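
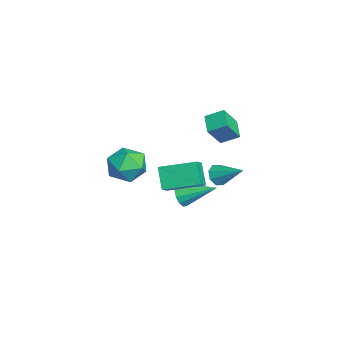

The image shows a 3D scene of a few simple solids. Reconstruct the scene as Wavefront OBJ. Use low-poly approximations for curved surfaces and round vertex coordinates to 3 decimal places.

v -0.088 -0.208 -2.565
v 0.449 -0.171 -3.028
v 0.428 1.388 -1.835
v 0.138 0.01 -3.202
v -0.245 0.121 -3.174
v -0.579 0.128 -2.953
v -0.756 0.028 -2.609
v -0.722 -0.147 -2.251
v -0.486 -0.342 -1.993
v -0.124 -0.494 -1.916
v 0.249 -0.555 -2.046
v 0.516 -0.506 -2.34
v 0.59 -0.363 -2.706
v 0.697 1.408 -0.79
v 0.922 1.638 -1.332
v 1.583 2.472 0.03
v 0.52 1.862 -1.189
v 0.221 1.821 -0.812
v 0.201 1.537 -0.423
v 0.472 1.178 -0.248
v 0.874 0.953 -0.391
v 1.172 0.995 -0.768
v 1.192 1.278 -1.157
v 1.333 -2.457 0.867
v 2.208 -1.967 0.554
v 2.272 -3.713 1.526
v 3.147 -3.223 1.213
v 2.564 -2.814 1.986
v 1.984 -2.037 1.578
v 2.496 -3.643 0.502
v 1.916 -2.866 0.094
v 2.928 -2.7 0.328
v 2.97 -2.187 1.245
v 1.51 -3.493 0.835
v 1.552 -2.98 1.752
v 2.824 -1.068 -0.365
v 2.047 -1.201 0.631
v 3.144 0.638 0.112
v 2.367 0.505 1.108
v 3.533 -1.345 0.152
v 2.756 -1.478 1.148
v 3.853 0.361 0.629
v 3.076 0.228 1.625
v -3.907 1.805 -0.317
v -3.402 1.128 0.787
v -3.743 2.721 0.169
v -3.238 2.044 1.273
v -2.842 1.856 -0.773
v -2.337 1.179 0.331
v -2.678 2.772 -0.287
v -2.173 2.095 0.817
f 2 1 4
f 2 4 3
f 4 1 5
f 4 5 3
f 5 1 6
f 5 6 3
f 6 1 7
f 6 7 3
f 7 1 8
f 7 8 3
f 8 1 9
f 8 9 3
f 9 1 10
f 9 10 3
f 10 1 11
f 10 11 3
f 11 1 12
f 11 12 3
f 12 1 13
f 12 13 3
f 13 1 2
f 13 2 3
f 15 14 17
f 15 17 16
f 17 14 18
f 17 18 16
f 18 14 19
f 18 19 16
f 19 14 20
f 19 20 16
f 20 14 21
f 20 21 16
f 21 14 22
f 21 22 16
f 22 14 23
f 22 23 16
f 23 14 15
f 23 15 16
f 24 35 29
f 24 29 25
f 24 25 31
f 24 31 34
f 24 34 35
f 25 29 33
f 29 35 28
f 35 34 26
f 34 31 30
f 31 25 32
f 27 33 28
f 27 28 26
f 27 26 30
f 27 30 32
f 27 32 33
f 28 33 29
f 26 28 35
f 30 26 34
f 32 30 31
f 33 32 25
f 37 39 36
f 40 37 36
f 36 39 38
f 38 40 36
f 37 43 39
f 41 37 40
f 41 43 37
f 39 43 38
f 42 40 38
f 38 43 42
f 42 41 40
f 43 41 42
f 45 47 44
f 48 45 44
f 44 47 46
f 46 48 44
f 45 51 47
f 49 45 48
f 49 51 45
f 47 51 46
f 50 48 46
f 46 51 50
f 50 49 48
f 51 49 50



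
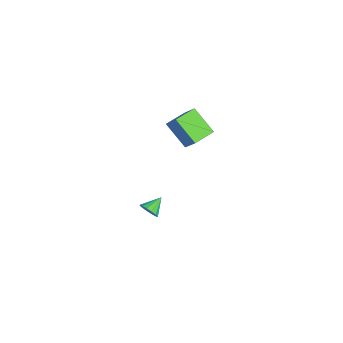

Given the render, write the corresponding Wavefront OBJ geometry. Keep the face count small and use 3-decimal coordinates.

v 3.481 0.44 -4.15
v 3.881 0.945 -4.292
v 2.779 1.16 -3.57
v 3.658 0.934 -4.55
v 3.386 0.791 -4.7
v 3.14 0.554 -4.704
v 2.986 0.287 -4.558
v 2.964 0.06 -4.304
v 3.08 -0.065 -4.008
v 3.304 -0.054 -3.75
v 3.575 0.089 -3.599
v 3.821 0.326 -3.596
v 3.976 0.594 -3.741
v 3.998 0.82 -3.996
v 4.126 2.458 2.095
v 3.194 1.43 3.32
v 3.224 3.487 2.272
v 2.292 2.459 3.496
v 4.928 2.981 3.144
v 3.996 1.953 4.368
v 4.026 4.01 3.32
v 3.094 2.982 4.545
f 2 1 4
f 2 4 3
f 4 1 5
f 4 5 3
f 5 1 6
f 5 6 3
f 6 1 7
f 6 7 3
f 7 1 8
f 7 8 3
f 8 1 9
f 8 9 3
f 9 1 10
f 9 10 3
f 10 1 11
f 10 11 3
f 11 1 12
f 11 12 3
f 12 1 13
f 12 13 3
f 13 1 14
f 13 14 3
f 14 1 2
f 14 2 3
f 16 18 15
f 19 16 15
f 15 18 17
f 17 19 15
f 16 22 18
f 20 16 19
f 20 22 16
f 18 22 17
f 21 19 17
f 17 22 21
f 21 20 19
f 22 20 21



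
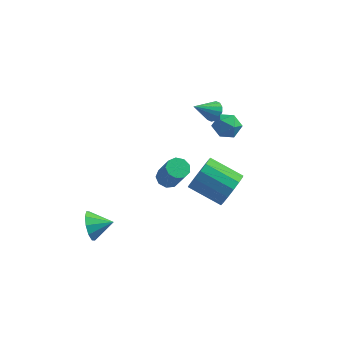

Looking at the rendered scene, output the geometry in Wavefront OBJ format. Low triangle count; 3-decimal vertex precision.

v -4.055 -3.112 -3.346
v -3.712 -3.499 -4.131
v -2.905 -2.808 -2.994
v -3.826 -2.941 -4.241
v -4.027 -2.447 -4.01
v -4.239 -2.207 -3.525
v -4.38 -2.313 -2.972
v -4.397 -2.724 -2.561
v -4.284 -3.283 -2.45
v -4.083 -3.776 -2.682
v -3.871 -4.016 -3.167
v -3.729 -3.91 -3.72
v 0.096 -3.054 1.758
v 0.569 -2.624 1.723
v 1.277 -3.276 3.267
v 0.804 -3.706 3.302
v 0.232 -2.458 1.947
v 0.94 -3.11 3.492
v -0.169 -2.571 2.083
v 0.539 -3.223 3.628
v -0.446 -2.91 2.067
v 0.263 -3.562 3.611
v -0.469 -3.316 1.906
v 0.239 -3.968 3.45
v -0.228 -3.6 1.676
v 0.48 -4.252 3.22
v 0.165 -3.628 1.484
v 0.873 -4.28 3.028
v 0.525 -3.388 1.42
v 1.233 -4.04 2.965
v 0.685 -2.991 1.514
v 1.393 -3.643 3.059
v 1.493 1.7 3.106
v 2.283 1.548 3.352
v 1.697 0.952 1.988
v 2.487 0.8 2.234
v 1.843 0.464 2.657
v 1.716 0.926 3.348
v 2.264 1.574 1.992
v 2.137 2.036 2.683
v 2.759 1.47 2.663
v 2.499 0.784 3.075
v 1.481 1.716 2.265
v 1.221 1.03 2.677
v 0.603 3.858 1.332
v 1.06 3.874 1.808
v -0.283 3.042 2.208
v 0.863 4.148 1.864
v 0.597 4.344 1.778
v 0.332 4.41 1.572
v 0.14 4.328 1.302
v 0.072 4.12 1.04
v 0.146 3.842 0.855
v 0.343 3.569 0.799
v 0.609 3.372 0.885
v 0.873 3.307 1.091
v 1.065 3.388 1.361
v 1.134 3.596 1.624
v 3.193 -2.222 0.753
v 3.631 -1.887 1.635
v 1.844 -1.642 2.429
v 1.407 -1.978 1.547
v 3.559 -1.444 1.338
v 1.773 -1.199 2.131
v 3.39 -1.21 0.884
v 1.603 -0.965 1.677
v 3.168 -1.247 0.395
v 1.381 -1.002 1.188
v 2.952 -1.545 0.002
v 1.166 -1.3 0.795
v 2.802 -2.025 -0.19
v 1.015 -1.78 0.604
v 2.756 -2.558 -0.129
v 0.969 -2.313 0.665
v 2.827 -3.001 0.169
v 1.041 -2.756 0.962
v 2.997 -3.235 0.623
v 1.21 -2.99 1.416
v 3.219 -3.198 1.112
v 1.432 -2.953 1.905
v 3.434 -2.9 1.505
v 1.648 -2.655 2.298
v 3.585 -2.42 1.696
v 1.798 -2.175 2.49
f 2 1 4
f 2 4 3
f 4 1 5
f 4 5 3
f 5 1 6
f 5 6 3
f 6 1 7
f 6 7 3
f 7 1 8
f 7 8 3
f 8 1 9
f 8 9 3
f 9 1 10
f 9 10 3
f 10 1 11
f 10 11 3
f 11 1 12
f 11 12 3
f 12 1 2
f 12 2 3
f 14 13 17
f 14 17 15
f 15 17 18
f 15 18 16
f 17 13 19
f 17 19 18
f 18 19 20
f 18 20 16
f 19 13 21
f 19 21 20
f 20 21 22
f 20 22 16
f 21 13 23
f 21 23 22
f 22 23 24
f 22 24 16
f 23 13 25
f 23 25 24
f 24 25 26
f 24 26 16
f 25 13 27
f 25 27 26
f 26 27 28
f 26 28 16
f 27 13 29
f 27 29 28
f 28 29 30
f 28 30 16
f 29 13 31
f 29 31 30
f 30 31 32
f 30 32 16
f 31 13 14
f 31 14 32
f 32 14 15
f 32 15 16
f 33 44 38
f 33 38 34
f 33 34 40
f 33 40 43
f 33 43 44
f 34 38 42
f 38 44 37
f 44 43 35
f 43 40 39
f 40 34 41
f 36 42 37
f 36 37 35
f 36 35 39
f 36 39 41
f 36 41 42
f 37 42 38
f 35 37 44
f 39 35 43
f 41 39 40
f 42 41 34
f 46 45 48
f 46 48 47
f 48 45 49
f 48 49 47
f 49 45 50
f 49 50 47
f 50 45 51
f 50 51 47
f 51 45 52
f 51 52 47
f 52 45 53
f 52 53 47
f 53 45 54
f 53 54 47
f 54 45 55
f 54 55 47
f 55 45 56
f 55 56 47
f 56 45 57
f 56 57 47
f 57 45 58
f 57 58 47
f 58 45 46
f 58 46 47
f 60 59 63
f 60 63 61
f 61 63 64
f 61 64 62
f 63 59 65
f 63 65 64
f 64 65 66
f 64 66 62
f 65 59 67
f 65 67 66
f 66 67 68
f 66 68 62
f 67 59 69
f 67 69 68
f 68 69 70
f 68 70 62
f 69 59 71
f 69 71 70
f 70 71 72
f 70 72 62
f 71 59 73
f 71 73 72
f 72 73 74
f 72 74 62
f 73 59 75
f 73 75 74
f 74 75 76
f 74 76 62
f 75 59 77
f 75 77 76
f 76 77 78
f 76 78 62
f 77 59 79
f 77 79 78
f 78 79 80
f 78 80 62
f 79 59 81
f 79 81 80
f 80 81 82
f 80 82 62
f 81 59 83
f 81 83 82
f 82 83 84
f 82 84 62
f 83 59 60
f 83 60 84
f 84 60 61
f 84 61 62



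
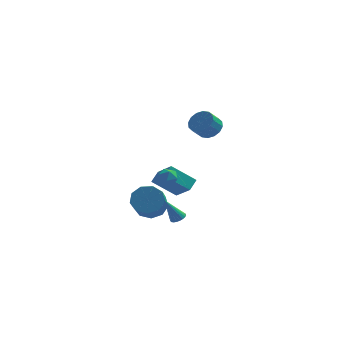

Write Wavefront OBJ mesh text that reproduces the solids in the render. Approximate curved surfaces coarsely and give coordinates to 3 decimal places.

v 3.58 -1.066 2.813
v 4.24 -1.033 3.299
v 3.739 -1.562 4.014
v 3.08 -1.594 3.527
v 4.014 -0.687 3.397
v 3.513 -1.216 4.111
v 3.672 -0.443 3.338
v 3.171 -0.971 4.052
v 3.306 -0.365 3.139
v 2.805 -0.894 3.853
v 3.013 -0.475 2.852
v 2.512 -1.004 3.566
v 2.872 -0.743 2.554
v 2.371 -1.272 3.269
v 2.921 -1.098 2.326
v 2.42 -1.627 3.041
v 3.147 -1.444 2.229
v 2.646 -1.973 2.943
v 3.489 -1.689 2.288
v 2.988 -2.217 3.002
v 3.855 -1.766 2.487
v 3.354 -2.295 3.201
v 4.148 -1.656 2.774
v 3.647 -2.185 3.488
v 4.289 -1.388 3.071
v 3.788 -1.917 3.786
v 0.184 0.16 -2.187
v 0.509 0.847 -1.724
v 1.609 0.225 -3.284
v 1.934 0.912 -2.821
v 1.026 -0.932 -1.159
v 1.351 -0.245 -0.696
v 2.451 -0.867 -2.256
v 2.776 -0.18 -1.793
v 0.051 1.142 -4.567
v 0.776 0.667 -5.123
v 0.714 -0.777 -3.969
v -0.011 -0.302 -3.413
v 1.076 1.057 -4.619
v 1.014 -0.387 -3.464
v 0.896 1.487 -4.09
v 0.834 0.043 -2.936
v 0.321 1.756 -3.785
v 0.259 0.311 -2.631
v -0.381 1.737 -3.846
v -0.443 0.293 -2.691
v -0.881 1.44 -4.244
v -0.942 -0.004 -3.09
v -0.944 1.004 -4.793
v -1.006 -0.44 -3.639
v -0.543 0.632 -5.237
v -0.604 -0.812 -4.083
v 0.137 0.499 -5.367
v 0.075 -0.945 -4.213
v 1.883 -2.232 -3.808
v 2.287 -2.455 -3.616
v 1.117 -2.368 -2.352
v 2.326 -2.254 -3.577
v 2.287 -2.05 -3.578
v 2.179 -1.877 -3.619
v 2.02 -1.766 -3.692
v 1.837 -1.735 -3.786
v 1.661 -1.79 -3.883
v 1.524 -1.922 -3.967
v 1.449 -2.107 -4.024
v 1.449 -2.314 -4.043
v 1.524 -2.507 -4.022
v 1.661 -2.652 -3.964
v 1.836 -2.725 -3.878
v 2.019 -2.712 -3.781
v 2.179 -2.617 -3.688
v 1.019 -1.229 -0.443
v 1.683 -1.247 -0.601
v 0.797 -1.893 -1.299
v 1.461 -1.911 -1.457
v 1.236 -2.217 -0.889
v 1.374 -1.807 -0.36
v 1.106 -1.333 -1.54
v 1.244 -0.923 -1.011
v 1.738 -1.312 -1.279
v 1.818 -1.858 -0.876
v 0.662 -1.282 -1.024
v 0.742 -1.828 -0.621
f 2 1 5
f 2 5 3
f 3 5 6
f 3 6 4
f 5 1 7
f 5 7 6
f 6 7 8
f 6 8 4
f 7 1 9
f 7 9 8
f 8 9 10
f 8 10 4
f 9 1 11
f 9 11 10
f 10 11 12
f 10 12 4
f 11 1 13
f 11 13 12
f 12 13 14
f 12 14 4
f 13 1 15
f 13 15 14
f 14 15 16
f 14 16 4
f 15 1 17
f 15 17 16
f 16 17 18
f 16 18 4
f 17 1 19
f 17 19 18
f 18 19 20
f 18 20 4
f 19 1 21
f 19 21 20
f 20 21 22
f 20 22 4
f 21 1 23
f 21 23 22
f 22 23 24
f 22 24 4
f 23 1 25
f 23 25 24
f 24 25 26
f 24 26 4
f 25 1 2
f 25 2 26
f 26 2 3
f 26 3 4
f 28 30 27
f 31 28 27
f 27 30 29
f 29 31 27
f 28 34 30
f 32 28 31
f 32 34 28
f 30 34 29
f 33 31 29
f 29 34 33
f 33 32 31
f 34 32 33
f 36 35 39
f 36 39 37
f 37 39 40
f 37 40 38
f 39 35 41
f 39 41 40
f 40 41 42
f 40 42 38
f 41 35 43
f 41 43 42
f 42 43 44
f 42 44 38
f 43 35 45
f 43 45 44
f 44 45 46
f 44 46 38
f 45 35 47
f 45 47 46
f 46 47 48
f 46 48 38
f 47 35 49
f 47 49 48
f 48 49 50
f 48 50 38
f 49 35 51
f 49 51 50
f 50 51 52
f 50 52 38
f 51 35 53
f 51 53 52
f 52 53 54
f 52 54 38
f 53 35 36
f 53 36 54
f 54 36 37
f 54 37 38
f 56 55 58
f 56 58 57
f 58 55 59
f 58 59 57
f 59 55 60
f 59 60 57
f 60 55 61
f 60 61 57
f 61 55 62
f 61 62 57
f 62 55 63
f 62 63 57
f 63 55 64
f 63 64 57
f 64 55 65
f 64 65 57
f 65 55 66
f 65 66 57
f 66 55 67
f 66 67 57
f 67 55 68
f 67 68 57
f 68 55 69
f 68 69 57
f 69 55 70
f 69 70 57
f 70 55 71
f 70 71 57
f 71 55 56
f 71 56 57
f 72 83 77
f 72 77 73
f 72 73 79
f 72 79 82
f 72 82 83
f 73 77 81
f 77 83 76
f 83 82 74
f 82 79 78
f 79 73 80
f 75 81 76
f 75 76 74
f 75 74 78
f 75 78 80
f 75 80 81
f 76 81 77
f 74 76 83
f 78 74 82
f 80 78 79
f 81 80 73



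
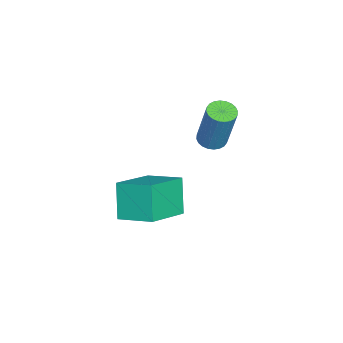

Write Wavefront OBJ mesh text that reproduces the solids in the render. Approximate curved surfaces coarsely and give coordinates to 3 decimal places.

v -0.863 -0.016 -0.352
v -1.54 -0.208 0.893
v -0.49 1.22 0.041
v -1.167 1.029 1.286
v 0.667 -0.709 0.374
v -0.01 -0.9 1.619
v 1.04 0.528 0.767
v 0.363 0.336 2.012
v -1.559 1.924 3.094
v -1.105 1.702 3.024
v -0.628 2.114 4.795
v -1.081 2.336 4.866
v -1.065 1.89 2.969
v -0.588 2.301 4.741
v -1.101 2.082 2.934
v -0.624 2.494 4.706
v -1.206 2.251 2.924
v -0.729 2.662 4.695
v -1.365 2.37 2.939
v -0.888 2.781 4.71
v -1.553 2.421 2.978
v -1.076 2.832 4.749
v -1.742 2.396 3.034
v -1.265 2.807 4.806
v -1.904 2.3 3.1
v -1.427 2.711 4.871
v -2.012 2.146 3.165
v -1.535 2.558 4.936
v -2.052 1.959 3.219
v -1.575 2.37 4.991
v -2.016 1.766 3.254
v -1.539 2.178 5.026
v -1.911 1.598 3.265
v -1.434 2.009 5.036
v -1.752 1.479 3.25
v -1.275 1.89 5.021
v -1.564 1.428 3.211
v -1.087 1.839 4.982
v -1.375 1.453 3.154
v -0.898 1.864 4.926
v -1.213 1.549 3.089
v -0.736 1.96 4.86
f 2 4 1
f 5 2 1
f 1 4 3
f 3 5 1
f 2 8 4
f 6 2 5
f 6 8 2
f 4 8 3
f 7 5 3
f 3 8 7
f 7 6 5
f 8 6 7
f 10 9 13
f 10 13 11
f 11 13 14
f 11 14 12
f 13 9 15
f 13 15 14
f 14 15 16
f 14 16 12
f 15 9 17
f 15 17 16
f 16 17 18
f 16 18 12
f 17 9 19
f 17 19 18
f 18 19 20
f 18 20 12
f 19 9 21
f 19 21 20
f 20 21 22
f 20 22 12
f 21 9 23
f 21 23 22
f 22 23 24
f 22 24 12
f 23 9 25
f 23 25 24
f 24 25 26
f 24 26 12
f 25 9 27
f 25 27 26
f 26 27 28
f 26 28 12
f 27 9 29
f 27 29 28
f 28 29 30
f 28 30 12
f 29 9 31
f 29 31 30
f 30 31 32
f 30 32 12
f 31 9 33
f 31 33 32
f 32 33 34
f 32 34 12
f 33 9 35
f 33 35 34
f 34 35 36
f 34 36 12
f 35 9 37
f 35 37 36
f 36 37 38
f 36 38 12
f 37 9 39
f 37 39 38
f 38 39 40
f 38 40 12
f 39 9 41
f 39 41 40
f 40 41 42
f 40 42 12
f 41 9 10
f 41 10 42
f 42 10 11
f 42 11 12



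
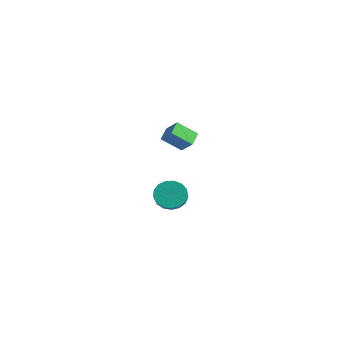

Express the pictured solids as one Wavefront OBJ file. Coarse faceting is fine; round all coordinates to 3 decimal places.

v -0.919 3.281 -3.823
v -0.392 3.971 -3.885
v 0.505 3.349 -3.179
v -0.021 2.659 -3.117
v -0.613 4.044 -3.539
v 0.284 3.423 -2.833
v -0.904 3.943 -3.259
v -0.006 3.322 -2.553
v -1.198 3.69 -3.108
v -0.301 3.069 -2.402
v -1.428 3.343 -3.121
v -0.531 2.722 -2.414
v -1.542 2.982 -3.294
v -0.644 2.361 -2.588
v -1.512 2.69 -3.589
v -0.615 2.068 -2.883
v -1.347 2.532 -3.937
v -0.45 1.911 -3.231
v -1.084 2.547 -4.26
v -0.186 1.925 -3.553
v -0.783 2.729 -4.482
v 0.115 2.107 -3.776
v -0.513 3.038 -4.553
v 0.385 2.416 -3.847
v -0.336 3.402 -4.457
v 0.562 2.781 -3.751
v -0.292 3.739 -4.216
v 0.605 3.117 -3.51
v 2.352 0.842 2.922
v 3.053 0.973 3.565
v 2.883 1.662 2.175
v 3.584 1.793 2.817
v 2.796 0.227 2.563
v 3.497 0.358 3.205
v 3.327 1.047 1.815
v 4.028 1.178 2.458
f 2 1 5
f 2 5 3
f 3 5 6
f 3 6 4
f 5 1 7
f 5 7 6
f 6 7 8
f 6 8 4
f 7 1 9
f 7 9 8
f 8 9 10
f 8 10 4
f 9 1 11
f 9 11 10
f 10 11 12
f 10 12 4
f 11 1 13
f 11 13 12
f 12 13 14
f 12 14 4
f 13 1 15
f 13 15 14
f 14 15 16
f 14 16 4
f 15 1 17
f 15 17 16
f 16 17 18
f 16 18 4
f 17 1 19
f 17 19 18
f 18 19 20
f 18 20 4
f 19 1 21
f 19 21 20
f 20 21 22
f 20 22 4
f 21 1 23
f 21 23 22
f 22 23 24
f 22 24 4
f 23 1 25
f 23 25 24
f 24 25 26
f 24 26 4
f 25 1 27
f 25 27 26
f 26 27 28
f 26 28 4
f 27 1 2
f 27 2 28
f 28 2 3
f 28 3 4
f 30 32 29
f 33 30 29
f 29 32 31
f 31 33 29
f 30 36 32
f 34 30 33
f 34 36 30
f 32 36 31
f 35 33 31
f 31 36 35
f 35 34 33
f 36 34 35



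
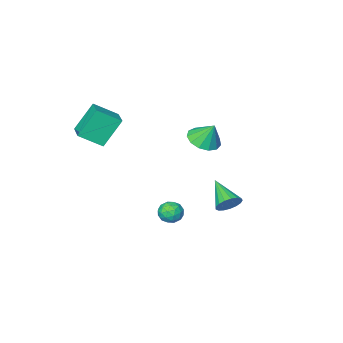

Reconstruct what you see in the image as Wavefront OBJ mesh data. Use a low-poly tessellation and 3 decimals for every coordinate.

v -0.329 0.878 -3.79
v 0.454 0.91 -3.949
v -0.214 -0.37 -3.471
v 0.569 -0.338 -3.63
v 0.273 0.052 -2.998
v 0.202 0.823 -3.195
v 0.038 -0.283 -4.225
v -0.033 0.488 -4.422
v 0.68 0.192 -4.217
v 0.826 0.399 -3.459
v -0.586 0.141 -3.961
v -0.44 0.348 -3.203
v 0.053 1.004 -3.897
v 0.187 -0.464 -3.523
v 0.014 -0.234 -3.151
v 0.474 -0.216 -3.245
v -0.095 0.953 -3.454
v 0.365 0.971 -3.548
v 0.258 0.467 -2.989
v -0.125 -0.431 -3.872
v 0.335 -0.413 -3.966
v -0.234 0.756 -4.175
v 0.226 0.774 -4.269
v -0.018 0.073 -4.431
v 0.646 0.6 -4.149
v 0.713 -0.133 -3.961
v 0.401 -0.101 -4.311
v 0.359 0.352 -4.427
v 0.731 0.722 -3.703
v 0.799 -0.012 -3.516
v 0.625 0.217 -3.144
v 0.583 0.671 -3.26
v 0.864 0.3 -3.861
v -0.559 0.552 -3.904
v -0.491 -0.182 -3.717
v -0.343 -0.131 -4.16
v -0.385 0.323 -4.276
v -0.473 0.673 -3.459
v -0.406 -0.06 -3.271
v -0.119 0.188 -2.993
v -0.161 0.641 -3.109
v -0.624 0.24 -3.559
v 0.977 -3.833 2.555
v 2.195 -4.564 3.433
v 1.623 -2.343 2.899
v 2.841 -3.074 3.777
v 2.159 -3.946 0.823
v 3.377 -4.677 1.701
v 2.805 -2.456 1.167
v 4.023 -3.187 2.045
v -1.069 4.245 -1.363
v -0.583 4.524 -0.791
v -1.271 2.575 -0.377
v -0.932 4.633 -0.677
v -1.312 4.654 -0.72
v -1.636 4.581 -0.91
v -1.83 4.431 -1.204
v -1.85 4.239 -1.534
v -1.691 4.048 -1.825
v -1.389 3.902 -2.011
v -1.014 3.834 -2.047
v -0.651 3.861 -1.927
v -0.384 3.976 -1.678
v -0.274 4.152 -1.357
v -0.346 4.35 -1.037
v -3.808 -2.287 -0.221
v -3.256 -3.07 0.278
v -4.092 -1.633 1.121
v -2.854 -2.632 0.149
v -2.754 -2.084 -0.097
v -2.989 -1.601 -0.382
v -3.484 -1.336 -0.616
v -4.082 -1.372 -0.725
v -4.592 -1.699 -0.674
v -4.854 -2.213 -0.479
v -4.783 -2.75 -0.202
v -4.403 -3.141 0.069
v -3.833 -3.26 0.248
f 1 38 17
f 38 12 41
f 17 41 6
f 38 41 17
f 1 17 13
f 17 6 18
f 13 18 2
f 17 18 13
f 1 13 22
f 13 2 23
f 22 23 8
f 13 23 22
f 1 22 34
f 22 8 37
f 34 37 11
f 22 37 34
f 1 34 38
f 34 11 42
f 38 42 12
f 34 42 38
f 2 18 29
f 18 6 32
f 29 32 10
f 18 32 29
f 6 41 19
f 41 12 40
f 19 40 5
f 41 40 19
f 12 42 39
f 42 11 35
f 39 35 3
f 42 35 39
f 11 37 36
f 37 8 24
f 36 24 7
f 37 24 36
f 8 23 28
f 23 2 25
f 28 25 9
f 23 25 28
f 4 30 16
f 30 10 31
f 16 31 5
f 30 31 16
f 4 16 14
f 16 5 15
f 14 15 3
f 16 15 14
f 4 14 21
f 14 3 20
f 21 20 7
f 14 20 21
f 4 21 26
f 21 7 27
f 26 27 9
f 21 27 26
f 4 26 30
f 26 9 33
f 30 33 10
f 26 33 30
f 5 31 19
f 31 10 32
f 19 32 6
f 31 32 19
f 3 15 39
f 15 5 40
f 39 40 12
f 15 40 39
f 7 20 36
f 20 3 35
f 36 35 11
f 20 35 36
f 9 27 28
f 27 7 24
f 28 24 8
f 27 24 28
f 10 33 29
f 33 9 25
f 29 25 2
f 33 25 29
f 44 46 43
f 47 44 43
f 43 46 45
f 45 47 43
f 44 50 46
f 48 44 47
f 48 50 44
f 46 50 45
f 49 47 45
f 45 50 49
f 49 48 47
f 50 48 49
f 52 51 54
f 52 54 53
f 54 51 55
f 54 55 53
f 55 51 56
f 55 56 53
f 56 51 57
f 56 57 53
f 57 51 58
f 57 58 53
f 58 51 59
f 58 59 53
f 59 51 60
f 59 60 53
f 60 51 61
f 60 61 53
f 61 51 62
f 61 62 53
f 62 51 63
f 62 63 53
f 63 51 64
f 63 64 53
f 64 51 65
f 64 65 53
f 65 51 52
f 65 52 53
f 67 66 69
f 67 69 68
f 69 66 70
f 69 70 68
f 70 66 71
f 70 71 68
f 71 66 72
f 71 72 68
f 72 66 73
f 72 73 68
f 73 66 74
f 73 74 68
f 74 66 75
f 74 75 68
f 75 66 76
f 75 76 68
f 76 66 77
f 76 77 68
f 77 66 78
f 77 78 68
f 78 66 67
f 78 67 68



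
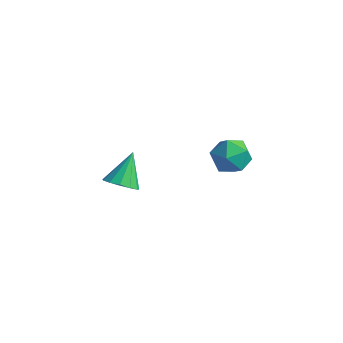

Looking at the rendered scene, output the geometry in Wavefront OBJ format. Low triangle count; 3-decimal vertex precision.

v -2.583 -1.031 -3.986
v -2.208 -0.405 -4.53
v -2.797 0.271 -2.634
v -2.712 -0.392 -4.622
v -3.175 -0.583 -4.512
v -3.45 -0.916 -4.235
v -3.45 -1.285 -3.879
v -3.174 -1.574 -3.558
v -2.71 -1.69 -3.372
v -2.206 -1.597 -3.382
v -1.821 -1.324 -3.583
v -1.678 -0.958 -3.913
v -1.823 -0.616 -4.266
v 3.32 0.193 1.585
v 4.006 -0.098 0.858
v 2.554 -1.302 1.462
v 3.24 -1.593 0.735
v 3.548 -1.47 1.722
v 4.021 -0.546 1.798
v 2.539 -0.854 0.522
v 3.012 0.07 0.598
v 3.524 -0.746 0.202
v 4.147 -1.126 0.944
v 2.413 -0.274 1.376
v 3.036 -0.654 2.118
f 2 1 4
f 2 4 3
f 4 1 5
f 4 5 3
f 5 1 6
f 5 6 3
f 6 1 7
f 6 7 3
f 7 1 8
f 7 8 3
f 8 1 9
f 8 9 3
f 9 1 10
f 9 10 3
f 10 1 11
f 10 11 3
f 11 1 12
f 11 12 3
f 12 1 13
f 12 13 3
f 13 1 2
f 13 2 3
f 14 25 19
f 14 19 15
f 14 15 21
f 14 21 24
f 14 24 25
f 15 19 23
f 19 25 18
f 25 24 16
f 24 21 20
f 21 15 22
f 17 23 18
f 17 18 16
f 17 16 20
f 17 20 22
f 17 22 23
f 18 23 19
f 16 18 25
f 20 16 24
f 22 20 21
f 23 22 15



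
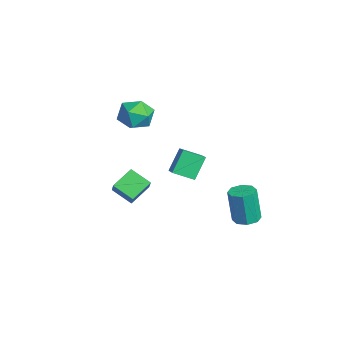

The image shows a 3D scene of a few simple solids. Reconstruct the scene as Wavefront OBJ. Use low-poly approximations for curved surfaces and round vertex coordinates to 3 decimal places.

v 0.156 -4.586 0.126
v 1.049 -4.686 1.092
v -0.474 -3.494 0.821
v 0.419 -3.594 1.788
v 0.961 -3.706 -0.528
v 1.854 -3.806 0.439
v 0.331 -2.614 0.168
v 1.224 -2.714 1.134
v -4.03 -1.994 2.873
v -3.464 -1.477 3.711
v -3.296 -3.603 3.369
v -2.73 -3.086 4.207
v -3.86 -3.185 4.262
v -4.314 -2.19 3.955
v -2.446 -2.89 3.125
v -2.9 -1.895 2.818
v -2.485 -2.031 3.867
v -3.359 -2.213 4.569
v -3.401 -2.867 2.511
v -4.275 -3.049 3.213
v -4.328 1.4 -0.972
v -4.697 0.211 -0.45
v -2.995 1.304 -0.248
v -3.364 0.115 0.275
v -3.676 0.625 -2.275
v -4.045 -0.564 -1.752
v -2.343 0.529 -1.55
v -2.712 -0.66 -1.028
v 3.493 1.899 -0.858
v 4.241 1.73 -0.793
v 4.016 1.512 1.243
v 3.267 1.681 1.178
v 4.135 2.308 -0.743
v 3.91 2.089 1.293
v 3.653 2.646 -0.76
v 3.428 2.427 1.276
v 3.077 2.547 -0.834
v 2.851 2.328 1.202
v 2.744 2.068 -0.923
v 2.519 1.85 1.113
v 2.85 1.491 -0.973
v 2.625 1.272 1.063
v 3.332 1.153 -0.956
v 3.107 0.934 1.08
v 3.909 1.252 -0.882
v 3.683 1.033 1.154
f 2 4 1
f 5 2 1
f 1 4 3
f 3 5 1
f 2 8 4
f 6 2 5
f 6 8 2
f 4 8 3
f 7 5 3
f 3 8 7
f 7 6 5
f 8 6 7
f 9 20 14
f 9 14 10
f 9 10 16
f 9 16 19
f 9 19 20
f 10 14 18
f 14 20 13
f 20 19 11
f 19 16 15
f 16 10 17
f 12 18 13
f 12 13 11
f 12 11 15
f 12 15 17
f 12 17 18
f 13 18 14
f 11 13 20
f 15 11 19
f 17 15 16
f 18 17 10
f 22 24 21
f 25 22 21
f 21 24 23
f 23 25 21
f 22 28 24
f 26 22 25
f 26 28 22
f 24 28 23
f 27 25 23
f 23 28 27
f 27 26 25
f 28 26 27
f 30 29 33
f 30 33 31
f 31 33 34
f 31 34 32
f 33 29 35
f 33 35 34
f 34 35 36
f 34 36 32
f 35 29 37
f 35 37 36
f 36 37 38
f 36 38 32
f 37 29 39
f 37 39 38
f 38 39 40
f 38 40 32
f 39 29 41
f 39 41 40
f 40 41 42
f 40 42 32
f 41 29 43
f 41 43 42
f 42 43 44
f 42 44 32
f 43 29 45
f 43 45 44
f 44 45 46
f 44 46 32
f 45 29 30
f 45 30 46
f 46 30 31
f 46 31 32



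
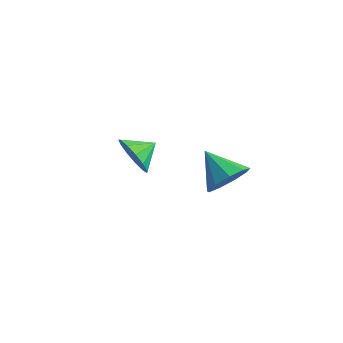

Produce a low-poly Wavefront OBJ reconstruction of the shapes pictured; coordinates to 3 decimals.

v 4.514 -2.805 -0.813
v 4.867 -3.313 -0.079
v 3.246 -2.435 0.053
v 5.074 -2.691 -0.042
v 5.019 -2.122 -0.366
v 4.728 -1.873 -0.899
v 4.337 -2.06 -1.392
v 4.028 -2.596 -1.614
v 3.948 -3.23 -1.461
v 4.132 -3.665 -1.005
v 4.495 -3.697 -0.459
v -0.366 -1.861 -2.262
v 0.297 -1.891 -2.97
v 0.086 -0.959 -1.878
v -0.123 -1.599 -3.164
v -0.619 -1.39 -3.071
v -1.035 -1.331 -2.722
v -1.239 -1.44 -2.227
v -1.165 -1.683 -1.743
v -0.838 -1.983 -1.424
v -0.361 -2.244 -1.371
v 0.115 -2.383 -1.601
v 0.438 -2.357 -2.041
v 0.506 -2.174 -2.552
f 2 1 4
f 2 4 3
f 4 1 5
f 4 5 3
f 5 1 6
f 5 6 3
f 6 1 7
f 6 7 3
f 7 1 8
f 7 8 3
f 8 1 9
f 8 9 3
f 9 1 10
f 9 10 3
f 10 1 11
f 10 11 3
f 11 1 2
f 11 2 3
f 13 12 15
f 13 15 14
f 15 12 16
f 15 16 14
f 16 12 17
f 16 17 14
f 17 12 18
f 17 18 14
f 18 12 19
f 18 19 14
f 19 12 20
f 19 20 14
f 20 12 21
f 20 21 14
f 21 12 22
f 21 22 14
f 22 12 23
f 22 23 14
f 23 12 24
f 23 24 14
f 24 12 13
f 24 13 14



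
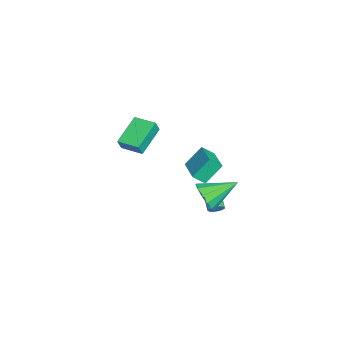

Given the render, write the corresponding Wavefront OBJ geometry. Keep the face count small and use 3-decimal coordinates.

v -0.796 0.361 0.373
v -1.277 1.3 1.549
v -0.903 1.084 -0.249
v -1.384 2.024 0.927
v 0.944 0.876 0.673
v 0.463 1.816 1.849
v 0.837 1.6 0.051
v 0.356 2.539 1.227
v 3.356 1.656 0.916
v 3.942 2.185 0.223
v 2.824 3.464 1.844
v 3.4 2.146 -0.012
v 2.844 1.951 0.048
v 2.451 1.663 0.383
v 2.345 1.373 0.888
v 2.56 1.173 1.401
v 3.028 1.126 1.761
v 3.6 1.248 1.852
v 4.094 1.499 1.646
v 4.354 1.8 1.208
v 4.297 2.056 0.678
v -5.239 -2.621 0.476
v -4.909 -2.822 1.3
v -4.551 -1.323 0.516
v -4.22 -1.524 1.34
v -3.5 -3.516 -0.44
v -3.169 -3.717 0.384
v -2.811 -2.218 -0.4
v -2.481 -2.419 0.424
v 2.709 2.287 -0.638
v 2.963 2.323 -0.209
v 2.025 2.069 0.367
v 1.771 2.033 -0.062
v 2.861 2.58 -0.263
v 1.923 2.326 0.314
v 2.71 2.744 -0.435
v 1.772 2.49 0.141
v 2.559 2.763 -0.672
v 1.621 2.509 -0.096
v 2.456 2.631 -0.899
v 1.518 2.377 -0.322
v 2.433 2.389 -1.042
v 1.495 2.135 -0.466
v 2.498 2.115 -1.058
v 1.56 1.862 -0.481
v 2.629 1.896 -0.94
v 1.691 1.642 -0.363
v 2.787 1.801 -0.726
v 1.848 1.547 -0.15
v 2.919 1.86 -0.485
v 1.981 1.606 0.092
v 2.985 2.055 -0.292
v 2.047 1.801 0.285
f 2 4 1
f 5 2 1
f 1 4 3
f 3 5 1
f 2 8 4
f 6 2 5
f 6 8 2
f 4 8 3
f 7 5 3
f 3 8 7
f 7 6 5
f 8 6 7
f 10 9 12
f 10 12 11
f 12 9 13
f 12 13 11
f 13 9 14
f 13 14 11
f 14 9 15
f 14 15 11
f 15 9 16
f 15 16 11
f 16 9 17
f 16 17 11
f 17 9 18
f 17 18 11
f 18 9 19
f 18 19 11
f 19 9 20
f 19 20 11
f 20 9 21
f 20 21 11
f 21 9 10
f 21 10 11
f 23 25 22
f 26 23 22
f 22 25 24
f 24 26 22
f 23 29 25
f 27 23 26
f 27 29 23
f 25 29 24
f 28 26 24
f 24 29 28
f 28 27 26
f 29 27 28
f 31 30 34
f 31 34 32
f 32 34 35
f 32 35 33
f 34 30 36
f 34 36 35
f 35 36 37
f 35 37 33
f 36 30 38
f 36 38 37
f 37 38 39
f 37 39 33
f 38 30 40
f 38 40 39
f 39 40 41
f 39 41 33
f 40 30 42
f 40 42 41
f 41 42 43
f 41 43 33
f 42 30 44
f 42 44 43
f 43 44 45
f 43 45 33
f 44 30 46
f 44 46 45
f 45 46 47
f 45 47 33
f 46 30 48
f 46 48 47
f 47 48 49
f 47 49 33
f 48 30 50
f 48 50 49
f 49 50 51
f 49 51 33
f 50 30 52
f 50 52 51
f 51 52 53
f 51 53 33
f 52 30 31
f 52 31 53
f 53 31 32
f 53 32 33



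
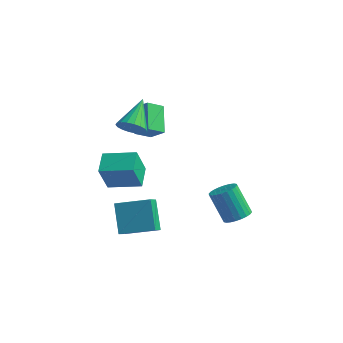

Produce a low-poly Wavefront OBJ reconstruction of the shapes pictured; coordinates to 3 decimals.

v -3.112 -0.454 -3.181
v -3.279 -1.102 -1.467
v -3.582 0.795 -2.755
v -3.748 0.146 -1.041
v -1.312 0.094 -2.799
v -1.478 -0.555 -1.085
v -1.781 1.342 -2.373
v -1.948 0.694 -0.659
v -1.016 -2.366 -4.867
v -0.818 -3.324 -4.089
v -1.832 -1.36 -3.423
v -1.635 -2.318 -2.644
v 0.735 -1.622 -4.396
v 0.932 -2.58 -3.617
v -0.082 -0.616 -2.951
v 0.116 -1.574 -2.173
v 4.358 0.122 -3.158
v 4.843 -0.41 -2.786
v 3.847 -0.173 -1.15
v 3.362 0.358 -1.522
v 4.996 -0.138 -2.732
v 4 0.098 -1.096
v 5.052 0.172 -2.743
v 4.056 0.409 -1.107
v 5.002 0.476 -2.818
v 4.006 0.712 -1.181
v 4.854 0.725 -2.944
v 3.858 0.961 -1.307
v 4.631 0.882 -3.102
v 3.635 1.119 -1.466
v 4.366 0.924 -3.269
v 3.37 1.161 -1.633
v 4.099 0.844 -3.42
v 3.104 1.08 -1.783
v 3.873 0.653 -3.53
v 2.877 0.89 -1.894
v 3.72 0.382 -3.584
v 2.724 0.618 -1.948
v 3.664 0.071 -3.573
v 2.668 0.308 -1.937
v 3.714 -0.232 -3.499
v 2.718 0.004 -1.862
v 3.862 -0.481 -3.373
v 2.866 -0.245 -1.736
v 4.085 -0.639 -3.214
v 3.089 -0.402 -1.578
v 4.35 -0.681 -3.047
v 3.354 -0.444 -1.411
v 4.616 -0.6 -2.897
v 3.621 -0.364 -1.26
v -2.654 1.731 -0.073
v -1.775 1.667 0.649
v -3.421 3.048 0.976
v -2.541 2.984 1.698
v -2.099 2.536 -0.678
v -1.219 2.472 0.044
v -2.865 3.853 0.371
v -1.986 3.789 1.093
v -1.371 -0.856 2.502
v -1.003 -0.393 1.877
v -1.629 0.856 3.618
v -1.373 -0.387 1.781
v -1.743 -0.473 1.828
v -2.039 -0.635 2.008
v -2.203 -0.841 2.286
v -2.202 -1.05 2.607
v -2.036 -1.22 2.907
v -1.739 -1.319 3.127
v -1.368 -1.325 3.223
v -0.998 -1.239 3.176
v -0.702 -1.077 2.996
v -0.538 -0.871 2.718
v -0.54 -0.662 2.397
v -0.705 -0.492 2.097
f 2 4 1
f 5 2 1
f 1 4 3
f 3 5 1
f 2 8 4
f 6 2 5
f 6 8 2
f 4 8 3
f 7 5 3
f 3 8 7
f 7 6 5
f 8 6 7
f 10 12 9
f 13 10 9
f 9 12 11
f 11 13 9
f 10 16 12
f 14 10 13
f 14 16 10
f 12 16 11
f 15 13 11
f 11 16 15
f 15 14 13
f 16 14 15
f 18 17 21
f 18 21 19
f 19 21 22
f 19 22 20
f 21 17 23
f 21 23 22
f 22 23 24
f 22 24 20
f 23 17 25
f 23 25 24
f 24 25 26
f 24 26 20
f 25 17 27
f 25 27 26
f 26 27 28
f 26 28 20
f 27 17 29
f 27 29 28
f 28 29 30
f 28 30 20
f 29 17 31
f 29 31 30
f 30 31 32
f 30 32 20
f 31 17 33
f 31 33 32
f 32 33 34
f 32 34 20
f 33 17 35
f 33 35 34
f 34 35 36
f 34 36 20
f 35 17 37
f 35 37 36
f 36 37 38
f 36 38 20
f 37 17 39
f 37 39 38
f 38 39 40
f 38 40 20
f 39 17 41
f 39 41 40
f 40 41 42
f 40 42 20
f 41 17 43
f 41 43 42
f 42 43 44
f 42 44 20
f 43 17 45
f 43 45 44
f 44 45 46
f 44 46 20
f 45 17 47
f 45 47 46
f 46 47 48
f 46 48 20
f 47 17 49
f 47 49 48
f 48 49 50
f 48 50 20
f 49 17 18
f 49 18 50
f 50 18 19
f 50 19 20
f 52 54 51
f 55 52 51
f 51 54 53
f 53 55 51
f 52 58 54
f 56 52 55
f 56 58 52
f 54 58 53
f 57 55 53
f 53 58 57
f 57 56 55
f 58 56 57
f 60 59 62
f 60 62 61
f 62 59 63
f 62 63 61
f 63 59 64
f 63 64 61
f 64 59 65
f 64 65 61
f 65 59 66
f 65 66 61
f 66 59 67
f 66 67 61
f 67 59 68
f 67 68 61
f 68 59 69
f 68 69 61
f 69 59 70
f 69 70 61
f 70 59 71
f 70 71 61
f 71 59 72
f 71 72 61
f 72 59 73
f 72 73 61
f 73 59 74
f 73 74 61
f 74 59 60
f 74 60 61



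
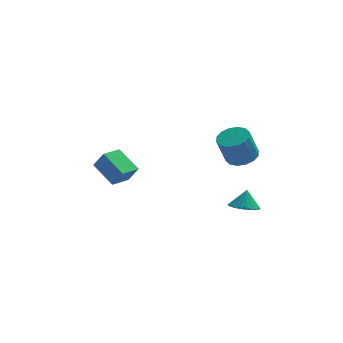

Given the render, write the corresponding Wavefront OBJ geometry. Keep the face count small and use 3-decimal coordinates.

v 3.524 0.413 -2.495
v 4.351 0.524 -2.214
v 3.862 0.238 -0.664
v 3.036 0.127 -0.945
v 4.164 0.939 -2.196
v 3.675 0.653 -0.646
v 3.805 1.213 -2.259
v 3.317 0.927 -0.709
v 3.372 1.273 -2.384
v 2.883 0.987 -0.835
v 2.979 1.102 -2.54
v 2.49 0.816 -0.99
v 2.732 0.747 -2.683
v 2.244 0.461 -1.133
v 2.698 0.302 -2.776
v 2.209 0.016 -1.226
v 2.885 -0.113 -2.794
v 2.396 -0.399 -1.244
v 3.243 -0.387 -2.731
v 2.755 -0.673 -1.181
v 3.677 -0.447 -2.605
v 3.188 -0.733 -1.056
v 4.07 -0.276 -2.45
v 3.581 -0.562 -0.9
v 4.316 0.079 -2.307
v 3.828 -0.207 -0.757
v 3.481 -2.636 -4.265
v 4.281 -2.723 -4.361
v 3.639 -2.264 -3.295
v 4.222 -2.388 -4.48
v 4.016 -2.102 -4.556
v 3.705 -1.922 -4.575
v 3.349 -1.883 -4.532
v 3.019 -1.993 -4.436
v 2.781 -2.23 -4.307
v 2.682 -2.548 -4.169
v 2.741 -2.883 -4.05
v 2.946 -3.17 -3.973
v 3.258 -3.35 -3.955
v 3.614 -3.389 -3.997
v 3.943 -3.279 -4.093
v 4.181 -3.041 -4.223
v -3.931 1.281 -3.636
v -3.406 1.035 -2.678
v -3.141 2.161 -3.842
v -2.616 1.914 -2.884
v -2.964 0.226 -4.436
v -2.439 -0.021 -3.478
v -2.174 1.105 -4.642
v -1.649 0.859 -3.684
f 2 1 5
f 2 5 3
f 3 5 6
f 3 6 4
f 5 1 7
f 5 7 6
f 6 7 8
f 6 8 4
f 7 1 9
f 7 9 8
f 8 9 10
f 8 10 4
f 9 1 11
f 9 11 10
f 10 11 12
f 10 12 4
f 11 1 13
f 11 13 12
f 12 13 14
f 12 14 4
f 13 1 15
f 13 15 14
f 14 15 16
f 14 16 4
f 15 1 17
f 15 17 16
f 16 17 18
f 16 18 4
f 17 1 19
f 17 19 18
f 18 19 20
f 18 20 4
f 19 1 21
f 19 21 20
f 20 21 22
f 20 22 4
f 21 1 23
f 21 23 22
f 22 23 24
f 22 24 4
f 23 1 25
f 23 25 24
f 24 25 26
f 24 26 4
f 25 1 2
f 25 2 26
f 26 2 3
f 26 3 4
f 28 27 30
f 28 30 29
f 30 27 31
f 30 31 29
f 31 27 32
f 31 32 29
f 32 27 33
f 32 33 29
f 33 27 34
f 33 34 29
f 34 27 35
f 34 35 29
f 35 27 36
f 35 36 29
f 36 27 37
f 36 37 29
f 37 27 38
f 37 38 29
f 38 27 39
f 38 39 29
f 39 27 40
f 39 40 29
f 40 27 41
f 40 41 29
f 41 27 42
f 41 42 29
f 42 27 28
f 42 28 29
f 44 46 43
f 47 44 43
f 43 46 45
f 45 47 43
f 44 50 46
f 48 44 47
f 48 50 44
f 46 50 45
f 49 47 45
f 45 50 49
f 49 48 47
f 50 48 49



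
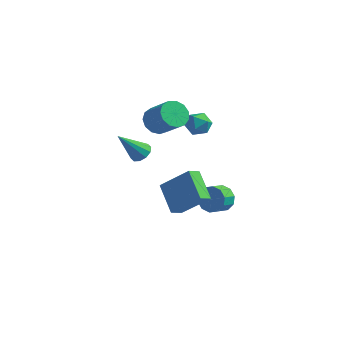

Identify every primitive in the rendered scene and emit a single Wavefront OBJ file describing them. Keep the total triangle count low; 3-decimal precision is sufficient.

v 3.76 1.412 -3.451
v 4.177 1.687 -2.739
v 4.016 0.782 -2.296
v 3.6 0.508 -3.009
v 3.655 1.807 -2.683
v 3.495 0.902 -2.24
v 3.174 1.776 -2.921
v 3.014 0.871 -2.478
v 2.917 1.606 -3.361
v 2.756 0.701 -2.919
v 2.981 1.362 -3.836
v 2.821 0.457 -3.394
v 3.344 1.138 -4.164
v 3.183 0.233 -3.721
v 3.865 1.018 -4.22
v 3.705 0.113 -3.777
v 4.346 1.049 -3.982
v 4.186 0.144 -3.539
v 4.604 1.219 -3.541
v 4.443 0.314 -3.099
v 4.539 1.463 -3.066
v 4.379 0.558 -2.624
v 0.205 -1.035 0.633
v 0.817 -1.12 0.917
v -0.665 -1.965 2.227
v 0.663 -0.752 1.048
v 0.334 -0.492 1.02
v -0.044 -0.439 0.845
v -0.327 -0.614 0.588
v -0.407 -0.95 0.349
v -0.253 -1.319 0.218
v 0.075 -1.579 0.245
v 0.454 -1.632 0.421
v 0.737 -1.456 0.677
v 2.174 0.754 3.13
v 2.618 1.249 2.667
v 3.002 -0.229 2.873
v 3.446 0.266 2.41
v 3.425 0.372 3.213
v 2.914 0.98 3.371
v 2.706 0.04 2.169
v 2.195 0.648 2.327
v 2.947 0.807 2.073
v 3.391 1.012 2.719
v 2.229 0.008 2.821
v 2.673 0.213 3.467
v 0.692 -0.104 2.73
v 1.292 0.335 2.242
v 2.568 -0.096 3.421
v 1.968 -0.536 3.91
v 1.104 0.667 2.567
v 2.38 0.236 3.746
v 0.785 0.755 2.944
v 2.061 0.323 4.123
v 0.437 0.569 3.253
v 1.712 0.138 4.432
v 0.169 0.17 3.396
v 1.445 -0.262 4.576
v 0.068 -0.316 3.328
v 1.343 -0.748 4.507
v 0.165 -0.735 3.07
v 1.44 -1.167 4.249
v 0.429 -0.954 2.704
v 1.705 -1.386 3.883
v 0.777 -0.903 2.347
v 2.052 -1.334 3.526
v 1.098 -0.598 2.111
v 2.373 -1.03 3.29
v 1.29 -0.137 2.072
v 2.566 -0.568 3.251
v 3.465 -3.913 -1.163
v 2.284 -2.884 -0.106
v 3.72 -3.208 -1.565
v 2.539 -2.179 -0.507
v 5.001 -3.641 0.287
v 3.82 -2.612 1.345
v 5.256 -2.936 -0.114
v 4.075 -1.907 0.943
f 2 1 5
f 2 5 3
f 3 5 6
f 3 6 4
f 5 1 7
f 5 7 6
f 6 7 8
f 6 8 4
f 7 1 9
f 7 9 8
f 8 9 10
f 8 10 4
f 9 1 11
f 9 11 10
f 10 11 12
f 10 12 4
f 11 1 13
f 11 13 12
f 12 13 14
f 12 14 4
f 13 1 15
f 13 15 14
f 14 15 16
f 14 16 4
f 15 1 17
f 15 17 16
f 16 17 18
f 16 18 4
f 17 1 19
f 17 19 18
f 18 19 20
f 18 20 4
f 19 1 21
f 19 21 20
f 20 21 22
f 20 22 4
f 21 1 2
f 21 2 22
f 22 2 3
f 22 3 4
f 24 23 26
f 24 26 25
f 26 23 27
f 26 27 25
f 27 23 28
f 27 28 25
f 28 23 29
f 28 29 25
f 29 23 30
f 29 30 25
f 30 23 31
f 30 31 25
f 31 23 32
f 31 32 25
f 32 23 33
f 32 33 25
f 33 23 34
f 33 34 25
f 34 23 24
f 34 24 25
f 35 46 40
f 35 40 36
f 35 36 42
f 35 42 45
f 35 45 46
f 36 40 44
f 40 46 39
f 46 45 37
f 45 42 41
f 42 36 43
f 38 44 39
f 38 39 37
f 38 37 41
f 38 41 43
f 38 43 44
f 39 44 40
f 37 39 46
f 41 37 45
f 43 41 42
f 44 43 36
f 48 47 51
f 48 51 49
f 49 51 52
f 49 52 50
f 51 47 53
f 51 53 52
f 52 53 54
f 52 54 50
f 53 47 55
f 53 55 54
f 54 55 56
f 54 56 50
f 55 47 57
f 55 57 56
f 56 57 58
f 56 58 50
f 57 47 59
f 57 59 58
f 58 59 60
f 58 60 50
f 59 47 61
f 59 61 60
f 60 61 62
f 60 62 50
f 61 47 63
f 61 63 62
f 62 63 64
f 62 64 50
f 63 47 65
f 63 65 64
f 64 65 66
f 64 66 50
f 65 47 67
f 65 67 66
f 66 67 68
f 66 68 50
f 67 47 69
f 67 69 68
f 68 69 70
f 68 70 50
f 69 47 48
f 69 48 70
f 70 48 49
f 70 49 50
f 72 74 71
f 75 72 71
f 71 74 73
f 73 75 71
f 72 78 74
f 76 72 75
f 76 78 72
f 74 78 73
f 77 75 73
f 73 78 77
f 77 76 75
f 78 76 77



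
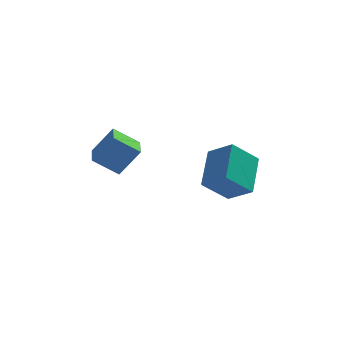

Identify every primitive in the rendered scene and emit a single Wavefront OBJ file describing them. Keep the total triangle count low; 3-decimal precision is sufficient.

v -2.682 -1.519 0.701
v -3.747 -1.424 1.475
v -2.675 -0.247 0.554
v -3.74 -0.152 1.327
v -1.82 -1.388 1.873
v -2.885 -1.293 2.646
v -1.813 -0.116 1.725
v -2.878 -0.021 2.499
v 0.493 -2.572 0.624
v 0.868 -0.928 1.564
v 1.582 -2.223 -0.422
v 1.957 -0.579 0.518
v 1.403 -3.201 1.362
v 1.778 -1.557 2.302
v 2.492 -2.852 0.316
v 2.867 -1.208 1.256
f 2 4 1
f 5 2 1
f 1 4 3
f 3 5 1
f 2 8 4
f 6 2 5
f 6 8 2
f 4 8 3
f 7 5 3
f 3 8 7
f 7 6 5
f 8 6 7
f 10 12 9
f 13 10 9
f 9 12 11
f 11 13 9
f 10 16 12
f 14 10 13
f 14 16 10
f 12 16 11
f 15 13 11
f 11 16 15
f 15 14 13
f 16 14 15



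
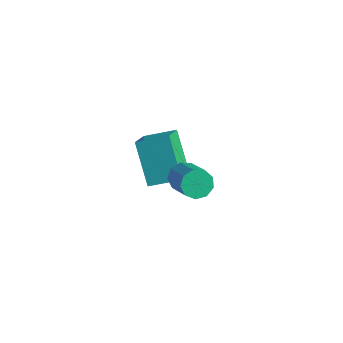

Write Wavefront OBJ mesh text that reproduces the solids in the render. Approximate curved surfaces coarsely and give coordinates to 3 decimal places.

v 2.916 -2.522 1.077
v 3.338 -2.062 0.806
v 4.586 -2.639 1.773
v 4.164 -3.098 2.043
v 3.129 -1.885 1.182
v 4.377 -2.461 2.149
v 2.821 -2.005 1.508
v 4.068 -2.582 2.475
v 2.557 -2.367 1.633
v 3.804 -2.944 2.599
v 2.461 -2.802 1.497
v 3.708 -3.378 2.464
v 2.579 -3.105 1.165
v 3.826 -3.682 2.131
v 2.854 -3.136 0.791
v 4.101 -3.712 1.758
v 3.159 -2.879 0.551
v 4.406 -3.455 1.518
v 3.35 -2.455 0.557
v 4.597 -3.031 1.524
v -0.842 -0.292 -3.874
v -2.181 0.322 -2.24
v 0.168 0.688 -3.414
v -1.17 1.302 -1.78
v -0.15 -1.482 -2.86
v -1.488 -0.868 -1.226
v 0.861 -0.502 -2.4
v -0.478 0.112 -0.766
f 2 1 5
f 2 5 3
f 3 5 6
f 3 6 4
f 5 1 7
f 5 7 6
f 6 7 8
f 6 8 4
f 7 1 9
f 7 9 8
f 8 9 10
f 8 10 4
f 9 1 11
f 9 11 10
f 10 11 12
f 10 12 4
f 11 1 13
f 11 13 12
f 12 13 14
f 12 14 4
f 13 1 15
f 13 15 14
f 14 15 16
f 14 16 4
f 15 1 17
f 15 17 16
f 16 17 18
f 16 18 4
f 17 1 19
f 17 19 18
f 18 19 20
f 18 20 4
f 19 1 2
f 19 2 20
f 20 2 3
f 20 3 4
f 22 24 21
f 25 22 21
f 21 24 23
f 23 25 21
f 22 28 24
f 26 22 25
f 26 28 22
f 24 28 23
f 27 25 23
f 23 28 27
f 27 26 25
f 28 26 27



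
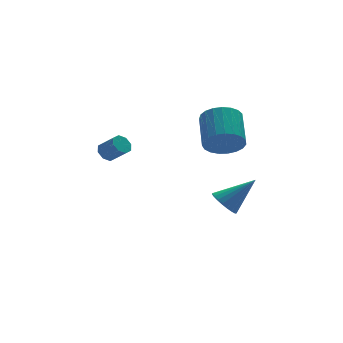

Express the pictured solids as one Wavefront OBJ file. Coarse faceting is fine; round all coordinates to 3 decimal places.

v -2.749 3.17 0.134
v -2.253 3.323 -0.048
v -1.795 2.663 0.644
v -2.291 2.51 0.826
v -2.388 3.563 0.271
v -1.931 2.902 0.962
v -2.735 3.572 0.509
v -2.278 2.912 1.201
v -3.09 3.346 0.528
v -2.633 2.686 1.22
v -3.245 3.017 0.316
v -2.787 2.357 1.008
v -3.109 2.778 -0.002
v -2.652 2.117 0.689
v -2.762 2.768 -0.241
v -2.305 2.108 0.451
v -2.407 2.994 -0.26
v -1.95 2.334 0.432
v 2.533 2.029 -3.835
v 3.079 2.189 -4.398
v 3.987 1.751 -2.505
v 3.02 2.491 -4.271
v 2.877 2.713 -4.068
v 2.675 2.816 -3.825
v 2.448 2.784 -3.584
v 2.236 2.621 -3.386
v 2.075 2.355 -3.266
v 1.994 2.033 -3.245
v 2.005 1.711 -3.325
v 2.109 1.443 -3.494
v 2.285 1.277 -3.721
v 2.505 1.241 -3.969
v 2.729 1.341 -4.193
v 2.92 1.56 -4.355
v 3.043 1.86 -4.428
v 2.746 2.478 -0.226
v 3.317 1.894 0.367
v 3.946 3.438 1.28
v 3.374 4.022 0.686
v 3.578 1.977 0.048
v 4.207 3.52 0.961
v 3.695 2.146 -0.318
v 4.324 3.689 0.595
v 3.648 2.373 -0.669
v 4.276 3.916 0.244
v 3.444 2.617 -0.943
v 4.073 4.161 -0.03
v 3.12 2.838 -1.093
v 3.749 4.381 -0.18
v 2.731 2.997 -1.093
v 3.36 4.54 -0.18
v 2.345 3.066 -0.944
v 2.974 4.609 -0.031
v 2.028 3.033 -0.67
v 2.657 4.577 0.243
v 1.835 2.905 -0.32
v 2.464 4.448 0.593
v 1.799 2.703 0.046
v 2.428 4.246 0.959
v 1.928 2.462 0.365
v 2.556 4.005 1.278
v 2.197 2.223 0.582
v 2.826 3.767 1.495
v 2.562 2.029 0.659
v 3.19 3.573 1.572
v 2.958 1.913 0.583
v 3.586 3.456 1.496
f 2 1 5
f 2 5 3
f 3 5 6
f 3 6 4
f 5 1 7
f 5 7 6
f 6 7 8
f 6 8 4
f 7 1 9
f 7 9 8
f 8 9 10
f 8 10 4
f 9 1 11
f 9 11 10
f 10 11 12
f 10 12 4
f 11 1 13
f 11 13 12
f 12 13 14
f 12 14 4
f 13 1 15
f 13 15 14
f 14 15 16
f 14 16 4
f 15 1 17
f 15 17 16
f 16 17 18
f 16 18 4
f 17 1 2
f 17 2 18
f 18 2 3
f 18 3 4
f 20 19 22
f 20 22 21
f 22 19 23
f 22 23 21
f 23 19 24
f 23 24 21
f 24 19 25
f 24 25 21
f 25 19 26
f 25 26 21
f 26 19 27
f 26 27 21
f 27 19 28
f 27 28 21
f 28 19 29
f 28 29 21
f 29 19 30
f 29 30 21
f 30 19 31
f 30 31 21
f 31 19 32
f 31 32 21
f 32 19 33
f 32 33 21
f 33 19 34
f 33 34 21
f 34 19 35
f 34 35 21
f 35 19 20
f 35 20 21
f 37 36 40
f 37 40 38
f 38 40 41
f 38 41 39
f 40 36 42
f 40 42 41
f 41 42 43
f 41 43 39
f 42 36 44
f 42 44 43
f 43 44 45
f 43 45 39
f 44 36 46
f 44 46 45
f 45 46 47
f 45 47 39
f 46 36 48
f 46 48 47
f 47 48 49
f 47 49 39
f 48 36 50
f 48 50 49
f 49 50 51
f 49 51 39
f 50 36 52
f 50 52 51
f 51 52 53
f 51 53 39
f 52 36 54
f 52 54 53
f 53 54 55
f 53 55 39
f 54 36 56
f 54 56 55
f 55 56 57
f 55 57 39
f 56 36 58
f 56 58 57
f 57 58 59
f 57 59 39
f 58 36 60
f 58 60 59
f 59 60 61
f 59 61 39
f 60 36 62
f 60 62 61
f 61 62 63
f 61 63 39
f 62 36 64
f 62 64 63
f 63 64 65
f 63 65 39
f 64 36 66
f 64 66 65
f 65 66 67
f 65 67 39
f 66 36 37
f 66 37 67
f 67 37 38
f 67 38 39



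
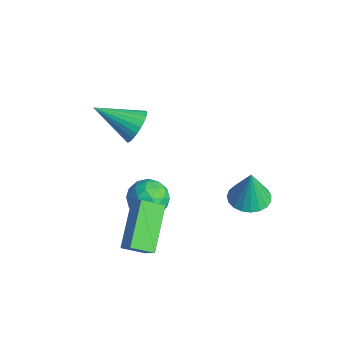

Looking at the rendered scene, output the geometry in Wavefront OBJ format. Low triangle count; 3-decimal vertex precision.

v 0.008 1.561 -1.019
v 0.773 1.193 -1.061
v 0.092 1.559 0.539
v 0.857 1.537 -1.065
v 0.793 1.885 -1.061
v 0.594 2.176 -1.05
v 0.293 2.362 -1.033
v -0.056 2.409 -1.014
v -0.395 2.309 -0.996
v -0.664 2.08 -0.982
v -0.817 1.761 -0.974
v -0.827 1.408 -0.974
v -0.693 1.081 -0.982
v -0.437 0.837 -0.996
v -0.105 0.719 -1.014
v 0.247 0.746 -1.033
v 0.558 0.913 -1.049
v -2.971 -1.666 2.345
v -2.566 -1.555 3.003
v -4.029 -2.954 3.215
v -2.788 -1.351 3.035
v -3.039 -1.194 2.963
v -3.279 -1.109 2.796
v -3.472 -1.109 2.561
v -3.589 -1.193 2.293
v -3.612 -1.35 2.033
v -3.537 -1.555 1.821
v -3.376 -1.776 1.688
v -3.154 -1.981 1.656
v -2.903 -2.138 1.728
v -2.663 -2.223 1.895
v -2.47 -2.223 2.13
v -2.353 -2.138 2.398
v -2.33 -1.982 2.658
v -2.405 -1.777 2.87
v 0.018 -3.912 -1.388
v -1.301 -2.774 -0.251
v 0.323 -3.062 -1.884
v -0.996 -1.925 -0.747
v 0.596 -3.795 -0.833
v -0.723 -2.658 0.304
v 0.901 -2.946 -1.329
v -0.418 -1.808 -0.192
v -2.167 -1.031 -1.302
v -1.338 -1.261 -1.503
v -2.402 -2.339 -0.777
v -1.573 -2.569 -0.978
v -1.726 -1.984 -0.333
v -1.581 -1.176 -0.658
v -2.159 -2.424 -1.622
v -2.014 -1.616 -1.947
v -1.333 -2.121 -1.7
v -1.065 -1.85 -0.904
v -2.675 -1.75 -1.376
v -2.407 -1.479 -0.58
v -1.732 -1.031 -1.449
v -2.008 -2.569 -0.831
v -2.098 -2.225 -0.453
v -1.611 -2.36 -0.57
v -1.875 -0.981 -0.952
v -1.387 -1.116 -1.07
v -1.615 -1.542 -0.382
v -2.353 -2.484 -1.21
v -1.865 -2.619 -1.328
v -2.129 -1.24 -1.71
v -1.642 -1.375 -1.827
v -2.125 -2.058 -1.898
v -1.242 -1.672 -1.683
v -1.38 -2.441 -1.374
v -1.725 -2.356 -1.753
v -1.639 -1.881 -1.944
v -1.084 -1.512 -1.215
v -1.222 -2.281 -0.906
v -1.312 -1.938 -0.527
v -1.227 -1.462 -0.718
v -1.082 -2.018 -1.331
v -2.518 -1.319 -1.374
v -2.656 -2.088 -1.065
v -2.513 -2.138 -1.562
v -2.428 -1.662 -1.753
v -2.36 -1.159 -0.906
v -2.498 -1.928 -0.597
v -2.101 -1.719 -0.336
v -2.015 -1.244 -0.527
v -2.658 -1.582 -0.949
f 2 1 4
f 2 4 3
f 4 1 5
f 4 5 3
f 5 1 6
f 5 6 3
f 6 1 7
f 6 7 3
f 7 1 8
f 7 8 3
f 8 1 9
f 8 9 3
f 9 1 10
f 9 10 3
f 10 1 11
f 10 11 3
f 11 1 12
f 11 12 3
f 12 1 13
f 12 13 3
f 13 1 14
f 13 14 3
f 14 1 15
f 14 15 3
f 15 1 16
f 15 16 3
f 16 1 17
f 16 17 3
f 17 1 2
f 17 2 3
f 19 18 21
f 19 21 20
f 21 18 22
f 21 22 20
f 22 18 23
f 22 23 20
f 23 18 24
f 23 24 20
f 24 18 25
f 24 25 20
f 25 18 26
f 25 26 20
f 26 18 27
f 26 27 20
f 27 18 28
f 27 28 20
f 28 18 29
f 28 29 20
f 29 18 30
f 29 30 20
f 30 18 31
f 30 31 20
f 31 18 32
f 31 32 20
f 32 18 33
f 32 33 20
f 33 18 34
f 33 34 20
f 34 18 35
f 34 35 20
f 35 18 19
f 35 19 20
f 37 39 36
f 40 37 36
f 36 39 38
f 38 40 36
f 37 43 39
f 41 37 40
f 41 43 37
f 39 43 38
f 42 40 38
f 38 43 42
f 42 41 40
f 43 41 42
f 44 81 60
f 81 55 84
f 60 84 49
f 81 84 60
f 44 60 56
f 60 49 61
f 56 61 45
f 60 61 56
f 44 56 65
f 56 45 66
f 65 66 51
f 56 66 65
f 44 65 77
f 65 51 80
f 77 80 54
f 65 80 77
f 44 77 81
f 77 54 85
f 81 85 55
f 77 85 81
f 45 61 72
f 61 49 75
f 72 75 53
f 61 75 72
f 49 84 62
f 84 55 83
f 62 83 48
f 84 83 62
f 55 85 82
f 85 54 78
f 82 78 46
f 85 78 82
f 54 80 79
f 80 51 67
f 79 67 50
f 80 67 79
f 51 66 71
f 66 45 68
f 71 68 52
f 66 68 71
f 47 73 59
f 73 53 74
f 59 74 48
f 73 74 59
f 47 59 57
f 59 48 58
f 57 58 46
f 59 58 57
f 47 57 64
f 57 46 63
f 64 63 50
f 57 63 64
f 47 64 69
f 64 50 70
f 69 70 52
f 64 70 69
f 47 69 73
f 69 52 76
f 73 76 53
f 69 76 73
f 48 74 62
f 74 53 75
f 62 75 49
f 74 75 62
f 46 58 82
f 58 48 83
f 82 83 55
f 58 83 82
f 50 63 79
f 63 46 78
f 79 78 54
f 63 78 79
f 52 70 71
f 70 50 67
f 71 67 51
f 70 67 71
f 53 76 72
f 76 52 68
f 72 68 45
f 76 68 72



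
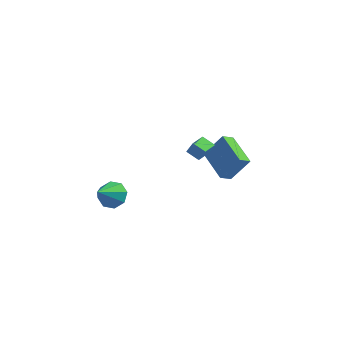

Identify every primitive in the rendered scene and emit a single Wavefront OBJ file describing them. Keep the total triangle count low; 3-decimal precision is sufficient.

v 1.714 2.865 -1.543
v 1.291 2.244 -1.125
v 0.229 4.328 -0.872
v -0.194 3.707 -0.454
v 2.714 3.193 -0.046
v 2.291 2.572 0.372
v 1.229 4.656 0.625
v 0.806 4.035 1.043
v 0.137 -0.094 2.292
v 0.506 -0.102 3.047
v 0.329 0.935 2.209
v 0.697 0.927 2.963
v 0.903 -0.267 1.917
v 1.271 -0.275 2.671
v 1.094 0.762 1.833
v 1.463 0.754 2.588
v -2.95 -3.116 0.073
v -2.135 -3.456 -0.101
v -3.27 -4.424 1.127
v -2.131 -3.024 0.436
v -2.608 -2.646 0.759
v -3.284 -2.544 0.681
v -3.765 -2.777 0.246
v -3.768 -3.209 -0.29
v -3.292 -3.587 -0.614
v -2.615 -3.689 -0.536
f 2 4 1
f 5 2 1
f 1 4 3
f 3 5 1
f 2 8 4
f 6 2 5
f 6 8 2
f 4 8 3
f 7 5 3
f 3 8 7
f 7 6 5
f 8 6 7
f 10 12 9
f 13 10 9
f 9 12 11
f 11 13 9
f 10 16 12
f 14 10 13
f 14 16 10
f 12 16 11
f 15 13 11
f 11 16 15
f 15 14 13
f 16 14 15
f 18 17 20
f 18 20 19
f 20 17 21
f 20 21 19
f 21 17 22
f 21 22 19
f 22 17 23
f 22 23 19
f 23 17 24
f 23 24 19
f 24 17 25
f 24 25 19
f 25 17 26
f 25 26 19
f 26 17 18
f 26 18 19



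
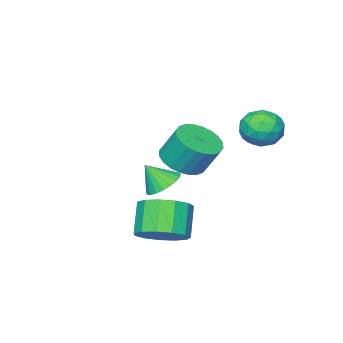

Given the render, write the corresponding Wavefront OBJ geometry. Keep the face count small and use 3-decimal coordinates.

v -3.767 1.636 0.728
v -2.873 1.737 0.634
v -3.547 0.743 1.866
v -2.653 0.844 1.772
v -3.159 1.538 2.055
v -3.295 2.09 1.352
v -3.125 0.39 1.148
v -3.261 0.942 0.445
v -2.476 0.967 0.894
v -2.497 1.676 1.454
v -3.923 0.804 1.046
v -3.944 1.513 1.606
v -3.339 1.765 0.581
v -3.081 0.715 1.919
v -3.378 1.123 2.085
v -2.853 1.182 2.03
v -3.587 1.972 1.003
v -3.062 2.031 0.948
v -3.23 1.915 1.783
v -3.358 0.449 1.552
v -2.833 0.508 1.497
v -3.567 1.298 0.47
v -3.042 1.357 0.415
v -3.19 0.565 0.717
v -2.581 1.371 0.679
v -2.452 0.846 1.348
v -2.729 0.58 0.981
v -2.809 0.904 0.567
v -2.593 1.788 1.008
v -2.464 1.263 1.677
v -2.761 1.671 1.843
v -2.841 1.996 1.43
v -2.36 1.336 1.161
v -3.956 1.217 0.823
v -3.827 0.692 1.492
v -3.579 0.484 1.07
v -3.659 0.809 0.657
v -3.968 1.634 1.152
v -3.839 1.109 1.821
v -3.611 1.576 1.933
v -3.691 1.9 1.519
v -4.06 1.144 1.339
v -2.549 -3.226 -2.978
v -1.99 -2.631 -2.908
v -2.091 -3.774 -2.002
v -2.246 -2.51 -2.719
v -2.556 -2.512 -2.576
v -2.864 -2.638 -2.501
v -3.117 -2.866 -2.51
v -3.273 -3.156 -2.599
v -3.303 -3.458 -2.754
v -3.203 -3.72 -2.948
v -2.99 -3.897 -3.147
v -2.701 -3.958 -3.317
v -2.386 -3.892 -3.428
v -2.098 -3.712 -3.462
v -1.889 -3.447 -3.412
v -1.794 -3.144 -3.287
v -1.83 -2.856 -3.109
v 1.168 0.598 -2.941
v 1.845 1.008 -2.298
v 1.13 0.431 -1.176
v 0.452 0.022 -1.819
v 1.428 1.398 -2.364
v 0.713 0.821 -1.242
v 0.928 1.534 -2.613
v 0.213 0.957 -1.491
v 0.504 1.373 -2.966
v -0.211 0.796 -1.844
v 0.291 0.966 -3.311
v -0.424 0.389 -2.189
v 0.356 0.442 -3.539
v -0.359 -0.135 -2.417
v 0.679 -0.032 -3.577
v -0.037 -0.609 -2.455
v 1.157 -0.306 -3.413
v 0.441 -0.883 -2.291
v 1.638 -0.293 -3.099
v 0.923 -0.869 -1.977
v 1.97 0.003 -2.735
v 1.255 -0.573 -1.613
v 2.047 0.488 -2.436
v 1.332 -0.088 -1.315
v -2.048 -1.663 -0.969
v -1.584 -0.878 -1.328
v -1.789 -0.191 -0.09
v -2.252 -0.977 0.269
v -1.946 -0.804 -1.429
v -2.151 -0.117 -0.191
v -2.323 -0.861 -1.459
v -2.527 -0.174 -0.222
v -2.658 -1.04 -1.416
v -2.862 -0.353 -0.178
v -2.9 -1.314 -1.304
v -3.105 -0.627 -0.066
v -3.012 -1.641 -1.141
v -3.217 -0.955 0.097
v -2.978 -1.972 -0.952
v -3.183 -1.285 0.286
v -2.802 -2.255 -0.765
v -3.006 -1.569 0.472
v -2.511 -2.449 -0.61
v -2.716 -1.762 0.628
v -2.149 -2.523 -0.509
v -2.354 -1.836 0.729
v -1.773 -2.466 -0.478
v -1.977 -1.779 0.759
v -1.438 -2.287 -0.522
v -1.642 -1.6 0.716
v -1.195 -2.013 -0.634
v -1.4 -1.326 0.604
v -1.083 -1.685 -0.797
v -1.288 -0.999 0.441
v -1.117 -1.355 -0.986
v -1.322 -0.668 0.252
v -1.294 -1.071 -1.172
v -1.498 -0.385 0.065
f 1 38 17
f 38 12 41
f 17 41 6
f 38 41 17
f 1 17 13
f 17 6 18
f 13 18 2
f 17 18 13
f 1 13 22
f 13 2 23
f 22 23 8
f 13 23 22
f 1 22 34
f 22 8 37
f 34 37 11
f 22 37 34
f 1 34 38
f 34 11 42
f 38 42 12
f 34 42 38
f 2 18 29
f 18 6 32
f 29 32 10
f 18 32 29
f 6 41 19
f 41 12 40
f 19 40 5
f 41 40 19
f 12 42 39
f 42 11 35
f 39 35 3
f 42 35 39
f 11 37 36
f 37 8 24
f 36 24 7
f 37 24 36
f 8 23 28
f 23 2 25
f 28 25 9
f 23 25 28
f 4 30 16
f 30 10 31
f 16 31 5
f 30 31 16
f 4 16 14
f 16 5 15
f 14 15 3
f 16 15 14
f 4 14 21
f 14 3 20
f 21 20 7
f 14 20 21
f 4 21 26
f 21 7 27
f 26 27 9
f 21 27 26
f 4 26 30
f 26 9 33
f 30 33 10
f 26 33 30
f 5 31 19
f 31 10 32
f 19 32 6
f 31 32 19
f 3 15 39
f 15 5 40
f 39 40 12
f 15 40 39
f 7 20 36
f 20 3 35
f 36 35 11
f 20 35 36
f 9 27 28
f 27 7 24
f 28 24 8
f 27 24 28
f 10 33 29
f 33 9 25
f 29 25 2
f 33 25 29
f 44 43 46
f 44 46 45
f 46 43 47
f 46 47 45
f 47 43 48
f 47 48 45
f 48 43 49
f 48 49 45
f 49 43 50
f 49 50 45
f 50 43 51
f 50 51 45
f 51 43 52
f 51 52 45
f 52 43 53
f 52 53 45
f 53 43 54
f 53 54 45
f 54 43 55
f 54 55 45
f 55 43 56
f 55 56 45
f 56 43 57
f 56 57 45
f 57 43 58
f 57 58 45
f 58 43 59
f 58 59 45
f 59 43 44
f 59 44 45
f 61 60 64
f 61 64 62
f 62 64 65
f 62 65 63
f 64 60 66
f 64 66 65
f 65 66 67
f 65 67 63
f 66 60 68
f 66 68 67
f 67 68 69
f 67 69 63
f 68 60 70
f 68 70 69
f 69 70 71
f 69 71 63
f 70 60 72
f 70 72 71
f 71 72 73
f 71 73 63
f 72 60 74
f 72 74 73
f 73 74 75
f 73 75 63
f 74 60 76
f 74 76 75
f 75 76 77
f 75 77 63
f 76 60 78
f 76 78 77
f 77 78 79
f 77 79 63
f 78 60 80
f 78 80 79
f 79 80 81
f 79 81 63
f 80 60 82
f 80 82 81
f 81 82 83
f 81 83 63
f 82 60 61
f 82 61 83
f 83 61 62
f 83 62 63
f 85 84 88
f 85 88 86
f 86 88 89
f 86 89 87
f 88 84 90
f 88 90 89
f 89 90 91
f 89 91 87
f 90 84 92
f 90 92 91
f 91 92 93
f 91 93 87
f 92 84 94
f 92 94 93
f 93 94 95
f 93 95 87
f 94 84 96
f 94 96 95
f 95 96 97
f 95 97 87
f 96 84 98
f 96 98 97
f 97 98 99
f 97 99 87
f 98 84 100
f 98 100 99
f 99 100 101
f 99 101 87
f 100 84 102
f 100 102 101
f 101 102 103
f 101 103 87
f 102 84 104
f 102 104 103
f 103 104 105
f 103 105 87
f 104 84 106
f 104 106 105
f 105 106 107
f 105 107 87
f 106 84 108
f 106 108 107
f 107 108 109
f 107 109 87
f 108 84 110
f 108 110 109
f 109 110 111
f 109 111 87
f 110 84 112
f 110 112 111
f 111 112 113
f 111 113 87
f 112 84 114
f 112 114 113
f 113 114 115
f 113 115 87
f 114 84 116
f 114 116 115
f 115 116 117
f 115 117 87
f 116 84 85
f 116 85 117
f 117 85 86
f 117 86 87



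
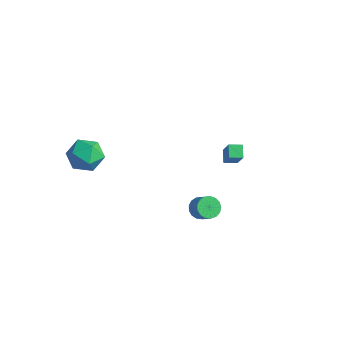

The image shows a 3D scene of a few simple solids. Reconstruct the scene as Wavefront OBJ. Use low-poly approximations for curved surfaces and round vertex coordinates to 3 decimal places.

v 3.529 -1.27 -2.19
v 3.967 -0.857 -2.621
v 4.789 -0.957 -1.881
v 4.351 -1.37 -1.45
v 3.807 -0.621 -2.411
v 4.628 -0.72 -1.671
v 3.583 -0.533 -2.151
v 4.405 -0.633 -1.411
v 3.347 -0.614 -1.9
v 4.169 -0.714 -1.16
v 3.153 -0.846 -1.715
v 3.974 -0.945 -0.975
v 3.045 -1.174 -1.639
v 3.866 -1.274 -0.899
v 3.048 -1.525 -1.689
v 3.869 -1.625 -0.949
v 3.161 -1.817 -1.854
v 3.982 -1.917 -1.114
v 3.358 -1.984 -2.096
v 4.18 -2.084 -1.356
v 3.595 -1.988 -2.36
v 4.417 -2.087 -1.62
v 3.817 -1.827 -2.584
v 4.638 -1.926 -1.844
v 3.973 -1.538 -2.718
v 4.794 -1.638 -1.978
v 4.027 -1.188 -2.731
v 4.848 -1.288 -1.992
v 0.245 3.464 -3.256
v -0.337 3.944 -2.729
v 0.715 4.151 -3.363
v 0.134 4.631 -2.836
v 1.166 3.049 -1.864
v 0.585 3.529 -1.337
v 1.637 3.736 -1.971
v 1.055 4.216 -1.444
v -4.797 -3.141 -1.233
v -3.754 -2.747 -1.752
v -3.786 -4.573 -0.288
v -2.743 -4.179 -0.807
v -3.307 -3.488 0.041
v -3.931 -2.604 -0.543
v -3.609 -4.716 -1.497
v -4.233 -3.832 -2.081
v -3.019 -3.721 -1.915
v -2.833 -2.962 -0.965
v -4.707 -4.358 -1.075
v -4.521 -3.599 -0.125
f 2 1 5
f 2 5 3
f 3 5 6
f 3 6 4
f 5 1 7
f 5 7 6
f 6 7 8
f 6 8 4
f 7 1 9
f 7 9 8
f 8 9 10
f 8 10 4
f 9 1 11
f 9 11 10
f 10 11 12
f 10 12 4
f 11 1 13
f 11 13 12
f 12 13 14
f 12 14 4
f 13 1 15
f 13 15 14
f 14 15 16
f 14 16 4
f 15 1 17
f 15 17 16
f 16 17 18
f 16 18 4
f 17 1 19
f 17 19 18
f 18 19 20
f 18 20 4
f 19 1 21
f 19 21 20
f 20 21 22
f 20 22 4
f 21 1 23
f 21 23 22
f 22 23 24
f 22 24 4
f 23 1 25
f 23 25 24
f 24 25 26
f 24 26 4
f 25 1 27
f 25 27 26
f 26 27 28
f 26 28 4
f 27 1 2
f 27 2 28
f 28 2 3
f 28 3 4
f 30 32 29
f 33 30 29
f 29 32 31
f 31 33 29
f 30 36 32
f 34 30 33
f 34 36 30
f 32 36 31
f 35 33 31
f 31 36 35
f 35 34 33
f 36 34 35
f 37 48 42
f 37 42 38
f 37 38 44
f 37 44 47
f 37 47 48
f 38 42 46
f 42 48 41
f 48 47 39
f 47 44 43
f 44 38 45
f 40 46 41
f 40 41 39
f 40 39 43
f 40 43 45
f 40 45 46
f 41 46 42
f 39 41 48
f 43 39 47
f 45 43 44
f 46 45 38



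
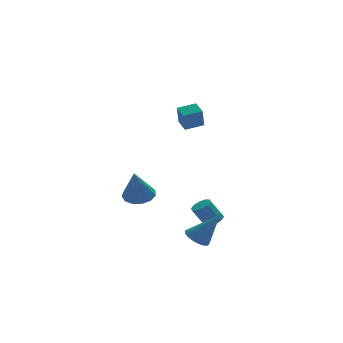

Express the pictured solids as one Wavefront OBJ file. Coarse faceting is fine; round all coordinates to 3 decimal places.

v 3.959 -1.431 -4.046
v 4.339 -0.97 -3.879
v 3.621 -0.809 -2.688
v 3.241 -1.269 -2.854
v 4.047 -0.818 -4.075
v 3.33 -0.656 -2.884
v 3.722 -0.9 -4.26
v 3.004 -0.738 -3.069
v 3.487 -1.184 -4.363
v 2.769 -1.023 -3.172
v 3.432 -1.563 -4.345
v 2.715 -1.402 -3.154
v 3.579 -1.891 -4.212
v 2.861 -1.73 -3.021
v 3.87 -2.044 -4.016
v 3.153 -1.882 -2.825
v 4.196 -1.962 -3.831
v 3.478 -1.8 -2.64
v 4.431 -1.677 -3.728
v 3.713 -1.516 -2.537
v 4.485 -1.298 -3.746
v 3.768 -1.137 -2.555
v 2.52 -3.101 -4.399
v 2.995 -2.5 -4.592
v 3.68 -3.459 -2.661
v 2.783 -2.356 -4.421
v 2.531 -2.326 -4.247
v 2.277 -2.414 -4.095
v 2.06 -2.606 -3.99
v 1.913 -2.874 -3.948
v 1.859 -3.176 -3.974
v 1.905 -3.467 -4.064
v 2.045 -3.702 -4.206
v 2.258 -3.846 -4.377
v 2.51 -3.876 -4.552
v 2.764 -3.789 -4.703
v 2.98 -3.596 -4.808
v 3.127 -3.329 -4.851
v 3.182 -3.026 -4.825
v 3.135 -2.735 -4.734
v 2.559 -0.507 2.607
v 2.36 -0.87 3.787
v 2.452 0.4 2.868
v 2.252 0.037 4.048
v 3.648 -0.437 2.812
v 3.448 -0.8 3.992
v 3.54 0.47 3.073
v 3.341 0.107 4.253
v 0.753 2.63 -3.47
v 1.597 2.151 -3.448
v 0.327 1.97 -1.49
v 1.7 2.654 -3.258
v 1.502 3.148 -3.136
v 1.067 3.478 -3.12
v 0.532 3.539 -3.215
v 0.067 3.311 -3.391
v -0.179 2.867 -3.592
v -0.13 2.347 -3.754
v 0.2 1.917 -3.826
v 0.705 1.714 -3.785
v 1.226 1.801 -3.644
f 2 1 5
f 2 5 3
f 3 5 6
f 3 6 4
f 5 1 7
f 5 7 6
f 6 7 8
f 6 8 4
f 7 1 9
f 7 9 8
f 8 9 10
f 8 10 4
f 9 1 11
f 9 11 10
f 10 11 12
f 10 12 4
f 11 1 13
f 11 13 12
f 12 13 14
f 12 14 4
f 13 1 15
f 13 15 14
f 14 15 16
f 14 16 4
f 15 1 17
f 15 17 16
f 16 17 18
f 16 18 4
f 17 1 19
f 17 19 18
f 18 19 20
f 18 20 4
f 19 1 21
f 19 21 20
f 20 21 22
f 20 22 4
f 21 1 2
f 21 2 22
f 22 2 3
f 22 3 4
f 24 23 26
f 24 26 25
f 26 23 27
f 26 27 25
f 27 23 28
f 27 28 25
f 28 23 29
f 28 29 25
f 29 23 30
f 29 30 25
f 30 23 31
f 30 31 25
f 31 23 32
f 31 32 25
f 32 23 33
f 32 33 25
f 33 23 34
f 33 34 25
f 34 23 35
f 34 35 25
f 35 23 36
f 35 36 25
f 36 23 37
f 36 37 25
f 37 23 38
f 37 38 25
f 38 23 39
f 38 39 25
f 39 23 40
f 39 40 25
f 40 23 24
f 40 24 25
f 42 44 41
f 45 42 41
f 41 44 43
f 43 45 41
f 42 48 44
f 46 42 45
f 46 48 42
f 44 48 43
f 47 45 43
f 43 48 47
f 47 46 45
f 48 46 47
f 50 49 52
f 50 52 51
f 52 49 53
f 52 53 51
f 53 49 54
f 53 54 51
f 54 49 55
f 54 55 51
f 55 49 56
f 55 56 51
f 56 49 57
f 56 57 51
f 57 49 58
f 57 58 51
f 58 49 59
f 58 59 51
f 59 49 60
f 59 60 51
f 60 49 61
f 60 61 51
f 61 49 50
f 61 50 51



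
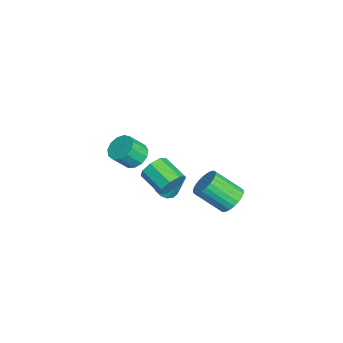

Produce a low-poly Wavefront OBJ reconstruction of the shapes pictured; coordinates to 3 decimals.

v 2.557 -1.141 -0.001
v 3.11 -1.309 0.753
v 1.876 -2.406 1.415
v 1.323 -2.239 0.661
v 2.664 -0.744 0.856
v 1.429 -1.842 1.517
v 2.155 -0.412 0.456
v 0.92 -1.51 1.118
v 1.882 -0.507 -0.211
v 0.647 -1.605 0.451
v 2.004 -0.974 -0.755
v 0.77 -2.071 -0.093
v 2.451 -1.538 -0.857
v 1.216 -2.636 -0.196
v 2.96 -1.87 -0.458
v 1.725 -2.968 0.204
v 3.233 -1.775 0.209
v 1.998 -2.873 0.871
v 1.947 2.346 -1.963
v 2.436 2.865 -1.262
v 2.122 1.233 0.164
v 1.633 0.714 -0.537
v 2.069 2.986 -1.204
v 1.756 1.354 0.222
v 1.684 3.009 -1.262
v 1.371 1.377 0.164
v 1.339 2.932 -1.427
v 1.025 1.3 -0
v 1.086 2.765 -1.673
v 0.773 1.133 -0.247
v 0.965 2.534 -1.964
v 0.651 0.903 -0.537
v 0.993 2.275 -2.254
v 0.679 0.643 -0.827
v 1.166 2.027 -2.5
v 0.852 0.395 -1.074
v 1.458 1.827 -2.664
v 1.144 0.195 -1.238
v 1.824 1.706 -2.722
v 1.511 0.074 -1.296
v 2.209 1.683 -2.664
v 1.896 0.051 -1.238
v 2.555 1.76 -2.5
v 2.241 0.128 -1.073
v 2.807 1.927 -2.253
v 2.494 0.295 -0.827
v 2.929 2.157 -1.963
v 2.615 0.526 -0.536
v 2.901 2.417 -1.673
v 2.587 0.785 -0.246
v 2.728 2.665 -1.426
v 2.414 1.033 -0
v 3.002 -3.248 3.041
v 3.615 -3.667 2.499
v 3.972 -4.512 3.557
v 3.358 -4.092 4.099
v 3.866 -3.275 2.727
v 4.223 -4.12 3.785
v 3.843 -2.875 3.055
v 4.199 -3.719 4.113
v 3.552 -2.592 3.379
v 3.909 -3.437 4.437
v 3.087 -2.518 3.595
v 3.443 -3.363 4.653
v 2.594 -2.675 3.635
v 2.951 -3.52 4.693
v 2.231 -3.014 3.487
v 2.588 -3.859 4.545
v 2.113 -3.427 3.197
v 2.47 -4.272 4.255
v 2.277 -3.783 2.858
v 2.633 -4.628 3.916
v 2.671 -3.969 2.576
v 3.027 -4.814 3.634
v 3.17 -3.926 2.443
v 3.526 -4.771 3.501
v -2.663 -1.486 -4.39
v -1.832 -2.115 -4.262
v -1.937 -0.254 -3.05
v -1.69 -1.801 -4.628
v -1.771 -1.415 -4.939
v -2.057 -1.045 -5.125
v -2.481 -0.776 -5.142
v -2.947 -0.67 -4.987
v -3.348 -0.751 -4.695
v -3.592 -1 -4.333
v -3.624 -1.36 -3.985
v -3.435 -1.75 -3.729
v -3.07 -2.079 -3.625
v -2.611 -2.272 -3.696
v -2.165 -2.285 -3.926
f 2 1 5
f 2 5 3
f 3 5 6
f 3 6 4
f 5 1 7
f 5 7 6
f 6 7 8
f 6 8 4
f 7 1 9
f 7 9 8
f 8 9 10
f 8 10 4
f 9 1 11
f 9 11 10
f 10 11 12
f 10 12 4
f 11 1 13
f 11 13 12
f 12 13 14
f 12 14 4
f 13 1 15
f 13 15 14
f 14 15 16
f 14 16 4
f 15 1 17
f 15 17 16
f 16 17 18
f 16 18 4
f 17 1 2
f 17 2 18
f 18 2 3
f 18 3 4
f 20 19 23
f 20 23 21
f 21 23 24
f 21 24 22
f 23 19 25
f 23 25 24
f 24 25 26
f 24 26 22
f 25 19 27
f 25 27 26
f 26 27 28
f 26 28 22
f 27 19 29
f 27 29 28
f 28 29 30
f 28 30 22
f 29 19 31
f 29 31 30
f 30 31 32
f 30 32 22
f 31 19 33
f 31 33 32
f 32 33 34
f 32 34 22
f 33 19 35
f 33 35 34
f 34 35 36
f 34 36 22
f 35 19 37
f 35 37 36
f 36 37 38
f 36 38 22
f 37 19 39
f 37 39 38
f 38 39 40
f 38 40 22
f 39 19 41
f 39 41 40
f 40 41 42
f 40 42 22
f 41 19 43
f 41 43 42
f 42 43 44
f 42 44 22
f 43 19 45
f 43 45 44
f 44 45 46
f 44 46 22
f 45 19 47
f 45 47 46
f 46 47 48
f 46 48 22
f 47 19 49
f 47 49 48
f 48 49 50
f 48 50 22
f 49 19 51
f 49 51 50
f 50 51 52
f 50 52 22
f 51 19 20
f 51 20 52
f 52 20 21
f 52 21 22
f 54 53 57
f 54 57 55
f 55 57 58
f 55 58 56
f 57 53 59
f 57 59 58
f 58 59 60
f 58 60 56
f 59 53 61
f 59 61 60
f 60 61 62
f 60 62 56
f 61 53 63
f 61 63 62
f 62 63 64
f 62 64 56
f 63 53 65
f 63 65 64
f 64 65 66
f 64 66 56
f 65 53 67
f 65 67 66
f 66 67 68
f 66 68 56
f 67 53 69
f 67 69 68
f 68 69 70
f 68 70 56
f 69 53 71
f 69 71 70
f 70 71 72
f 70 72 56
f 71 53 73
f 71 73 72
f 72 73 74
f 72 74 56
f 73 53 75
f 73 75 74
f 74 75 76
f 74 76 56
f 75 53 54
f 75 54 76
f 76 54 55
f 76 55 56
f 78 77 80
f 78 80 79
f 80 77 81
f 80 81 79
f 81 77 82
f 81 82 79
f 82 77 83
f 82 83 79
f 83 77 84
f 83 84 79
f 84 77 85
f 84 85 79
f 85 77 86
f 85 86 79
f 86 77 87
f 86 87 79
f 87 77 88
f 87 88 79
f 88 77 89
f 88 89 79
f 89 77 90
f 89 90 79
f 90 77 91
f 90 91 79
f 91 77 78
f 91 78 79

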